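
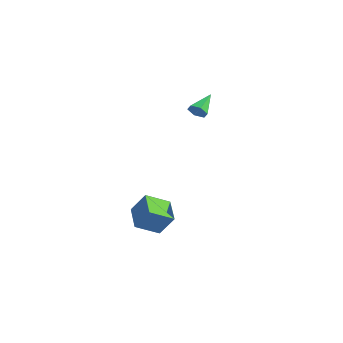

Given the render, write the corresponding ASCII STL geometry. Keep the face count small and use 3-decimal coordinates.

solid 
facet normal -0.418 -0.368 -0.831
outer loop
vertex -1.249 -2.162 -3.96
vertex -0.949 -0.739 -4.741
vertex 0.273 -2.758 -4.463
endloop
endfacet
facet normal -0.181 -0.862 0.473
outer loop
vertex 0.929 -2.181 -3.159
vertex -1.249 -2.162 -3.96
vertex 0.273 -2.758 -4.463
endloop
endfacet
facet normal -0.419 -0.368 -0.830
outer loop
vertex 0.273 -2.758 -4.463
vertex -0.949 -0.739 -4.741
vertex 0.572 -1.336 -5.244
endloop
endfacet
facet normal 0.890 -0.348 -0.294
outer loop
vertex 0.572 -1.336 -5.244
vertex 0.929 -2.181 -3.159
vertex 0.273 -2.758 -4.463
endloop
endfacet
facet normal -0.890 0.349 0.293
outer loop
vertex -1.249 -2.162 -3.96
vertex -0.293 -0.162 -3.437
vertex -0.949 -0.739 -4.741
endloop
endfacet
facet normal -0.182 -0.862 0.474
outer loop
vertex -0.592 -1.584 -2.656
vertex -1.249 -2.162 -3.96
vertex 0.929 -2.181 -3.159
endloop
endfacet
facet normal -0.890 0.349 0.294
outer loop
vertex -0.592 -1.584 -2.656
vertex -0.293 -0.162 -3.437
vertex -1.249 -2.162 -3.96
endloop
endfacet
facet normal 0.182 0.862 -0.473
outer loop
vertex -0.949 -0.739 -4.741
vertex -0.293 -0.162 -3.437
vertex 0.572 -1.336 -5.244
endloop
endfacet
facet normal 0.890 -0.349 -0.294
outer loop
vertex 1.229 -0.758 -3.94
vertex 0.929 -2.181 -3.159
vertex 0.572 -1.336 -5.244
endloop
endfacet
facet normal 0.181 0.862 -0.473
outer loop
vertex 0.572 -1.336 -5.244
vertex -0.293 -0.162 -3.437
vertex 1.229 -0.758 -3.94
endloop
endfacet
facet normal 0.419 0.367 0.830
outer loop
vertex 1.229 -0.758 -3.94
vertex -0.592 -1.584 -2.656
vertex 0.929 -2.181 -3.159
endloop
endfacet
facet normal 0.419 0.368 0.830
outer loop
vertex -0.293 -0.162 -3.437
vertex -0.592 -1.584 -2.656
vertex 1.229 -0.758 -3.94
endloop
endfacet
facet normal 0.416 -0.774 -0.477
outer loop
vertex 0.15 1.534 3.79
vertex -0.285 1.587 3.324
vertex 0.267 1.908 3.285
endloop
endfacet
facet normal 0.713 0.474 0.516
outer loop
vertex 0.15 1.534 3.79
vertex 0.267 1.908 3.285
vertex -0.975 2.873 4.116
endloop
endfacet
facet normal 0.416 -0.774 -0.477
outer loop
vertex 0.267 1.908 3.285
vertex -0.285 1.587 3.324
vertex -0.168 1.962 2.818
endloop
endfacet
facet normal 0.442 0.840 -0.315
outer loop
vertex 0.267 1.908 3.285
vertex -0.168 1.962 2.818
vertex -0.975 2.873 4.116
endloop
endfacet
facet normal 0.416 -0.774 -0.478
outer loop
vertex -0.168 1.962 2.818
vertex -0.285 1.587 3.324
vertex -0.72 1.641 2.858
endloop
endfacet
facet normal -0.405 0.611 -0.680
outer loop
vertex -0.168 1.962 2.818
vertex -0.72 1.641 2.858
vertex -0.975 2.873 4.116
endloop
endfacet
facet normal 0.416 -0.774 -0.478
outer loop
vertex -0.72 1.641 2.858
vertex -0.285 1.587 3.324
vertex -0.837 1.266 3.364
endloop
endfacet
facet normal -0.977 0.016 -0.214
outer loop
vertex -0.72 1.641 2.858
vertex -0.837 1.266 3.364
vertex -0.975 2.873 4.116
endloop
endfacet
facet normal 0.416 -0.775 -0.476
outer loop
vertex -0.837 1.266 3.364
vertex -0.285 1.587 3.324
vertex -0.402 1.213 3.83
endloop
endfacet
facet normal -0.704 -0.350 0.618
outer loop
vertex -0.837 1.266 3.364
vertex -0.402 1.213 3.83
vertex -0.975 2.873 4.116
endloop
endfacet
facet normal 0.416 -0.775 -0.476
outer loop
vertex -0.402 1.213 3.83
vertex -0.285 1.587 3.324
vertex 0.15 1.534 3.79
endloop
endfacet
facet normal 0.141 -0.121 0.983
outer loop
vertex -0.402 1.213 3.83
vertex 0.15 1.534 3.79
vertex -0.975 2.873 4.116
endloop
endfacet

endsolid


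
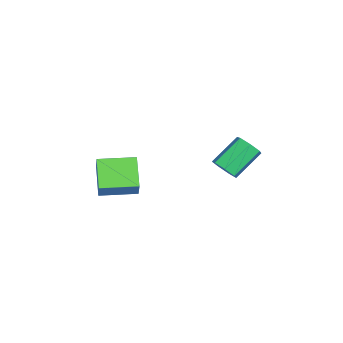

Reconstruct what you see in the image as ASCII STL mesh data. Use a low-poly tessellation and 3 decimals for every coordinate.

solid 
facet normal 0.550 -0.579 -0.603
outer loop
vertex -0.101 2.509 -0.028
vertex -0.699 1.919 -0.007
vertex -0.614 2.559 -0.544
endloop
endfacet
facet normal 0.450 0.813 -0.369
outer loop
vertex -0.101 2.509 -0.028
vertex -0.614 2.559 -0.544
vertex -1.244 3.711 1.226
endloop
endfacet
facet normal 0.451 0.813 -0.369
outer loop
vertex -1.244 3.711 1.226
vertex -0.614 2.559 -0.544
vertex -1.757 3.762 0.711
endloop
endfacet
facet normal -0.549 0.577 0.604
outer loop
vertex -1.244 3.711 1.226
vertex -1.757 3.762 0.711
vertex -1.841 3.121 1.247
endloop
endfacet
facet normal 0.550 -0.578 -0.602
outer loop
vertex -0.614 2.559 -0.544
vertex -0.699 1.919 -0.007
vertex -1.19 2.128 -0.656
endloop
endfacet
facet normal -0.268 0.562 -0.783
outer loop
vertex -0.614 2.559 -0.544
vertex -1.19 2.128 -0.656
vertex -1.757 3.762 0.711
endloop
endfacet
facet normal -0.269 0.561 -0.783
outer loop
vertex -1.757 3.762 0.711
vertex -1.19 2.128 -0.656
vertex -2.333 3.33 0.599
endloop
endfacet
facet normal -0.550 0.577 0.604
outer loop
vertex -1.757 3.762 0.711
vertex -2.333 3.33 0.599
vertex -1.841 3.121 1.247
endloop
endfacet
facet normal 0.550 -0.579 -0.602
outer loop
vertex -1.19 2.128 -0.656
vertex -0.699 1.919 -0.007
vertex -1.397 1.539 -0.279
endloop
endfacet
facet normal -0.786 -0.113 -0.608
outer loop
vertex -1.19 2.128 -0.656
vertex -1.397 1.539 -0.279
vertex -2.333 3.33 0.599
endloop
endfacet
facet normal -0.786 -0.113 -0.608
outer loop
vertex -2.333 3.33 0.599
vertex -1.397 1.539 -0.279
vertex -2.54 2.741 0.976
endloop
endfacet
facet normal -0.549 0.579 0.603
outer loop
vertex -2.333 3.33 0.599
vertex -2.54 2.741 0.976
vertex -1.841 3.121 1.247
endloop
endfacet
facet normal 0.550 -0.577 -0.604
outer loop
vertex -1.397 1.539 -0.279
vertex -0.699 1.919 -0.007
vertex -1.077 1.236 0.302
endloop
endfacet
facet normal -0.711 -0.703 0.025
outer loop
vertex -1.397 1.539 -0.279
vertex -1.077 1.236 0.302
vertex -2.54 2.741 0.976
endloop
endfacet
facet normal -0.711 -0.703 0.025
outer loop
vertex -2.54 2.741 0.976
vertex -1.077 1.236 0.302
vertex -2.22 2.438 1.557
endloop
endfacet
facet normal -0.549 0.578 0.604
outer loop
vertex -2.54 2.741 0.976
vertex -2.22 2.438 1.557
vertex -1.841 3.121 1.247
endloop
endfacet
facet normal 0.550 -0.577 -0.604
outer loop
vertex -1.077 1.236 0.302
vertex -0.699 1.919 -0.007
vertex -0.473 1.447 0.65
endloop
endfacet
facet normal -0.101 -0.763 0.638
outer loop
vertex -1.077 1.236 0.302
vertex -0.473 1.447 0.65
vertex -2.22 2.438 1.557
endloop
endfacet
facet normal -0.101 -0.762 0.639
outer loop
vertex -2.22 2.438 1.557
vertex -0.473 1.447 0.65
vertex -1.616 2.65 1.905
endloop
endfacet
facet normal -0.550 0.579 0.602
outer loop
vertex -2.22 2.438 1.557
vertex -1.616 2.65 1.905
vertex -1.841 3.121 1.247
endloop
endfacet
facet normal 0.549 -0.578 -0.604
outer loop
vertex -0.473 1.447 0.65
vertex -0.699 1.919 -0.007
vertex -0.038 2.014 0.503
endloop
endfacet
facet normal 0.585 -0.249 0.772
outer loop
vertex -0.473 1.447 0.65
vertex -0.038 2.014 0.503
vertex -1.616 2.65 1.905
endloop
endfacet
facet normal 0.585 -0.249 0.772
outer loop
vertex -1.616 2.65 1.905
vertex -0.038 2.014 0.503
vertex -1.181 3.216 1.758
endloop
endfacet
facet normal -0.550 0.579 0.602
outer loop
vertex -1.616 2.65 1.905
vertex -1.181 3.216 1.758
vertex -1.841 3.121 1.247
endloop
endfacet
facet normal 0.549 -0.578 -0.604
outer loop
vertex -0.038 2.014 0.503
vertex -0.699 1.919 -0.007
vertex -0.101 2.509 -0.028
endloop
endfacet
facet normal 0.831 0.453 0.323
outer loop
vertex -0.038 2.014 0.503
vertex -0.101 2.509 -0.028
vertex -1.181 3.216 1.758
endloop
endfacet
facet normal 0.831 0.453 0.323
outer loop
vertex -1.181 3.216 1.758
vertex -0.101 2.509 -0.028
vertex -1.244 3.711 1.226
endloop
endfacet
facet normal -0.550 0.578 0.603
outer loop
vertex -1.181 3.216 1.758
vertex -1.244 3.711 1.226
vertex -1.841 3.121 1.247
endloop
endfacet
facet normal -0.558 -0.120 -0.821
outer loop
vertex -1.873 -5.068 -1.21
vertex -2.333 -2.988 -1.201
vertex -0.262 -4.707 -2.357
endloop
endfacet
facet normal 0.216 -0.976 -0.004
outer loop
vertex 0.553 -4.532 -1.159
vertex -1.873 -5.068 -1.21
vertex -0.262 -4.707 -2.357
endloop
endfacet
facet normal -0.558 -0.121 -0.821
outer loop
vertex -0.262 -4.707 -2.357
vertex -2.333 -2.988 -1.201
vertex -0.723 -2.627 -2.349
endloop
endfacet
facet normal 0.801 0.180 -0.571
outer loop
vertex -0.723 -2.627 -2.349
vertex 0.553 -4.532 -1.159
vertex -0.262 -4.707 -2.357
endloop
endfacet
facet normal -0.801 -0.180 0.571
outer loop
vertex -1.873 -5.068 -1.21
vertex -1.518 -2.813 -0.003
vertex -2.333 -2.988 -1.201
endloop
endfacet
facet normal 0.216 -0.976 -0.004
outer loop
vertex -1.057 -4.893 -0.011
vertex -1.873 -5.068 -1.21
vertex 0.553 -4.532 -1.159
endloop
endfacet
facet normal -0.801 -0.180 0.571
outer loop
vertex -1.057 -4.893 -0.011
vertex -1.518 -2.813 -0.003
vertex -1.873 -5.068 -1.21
endloop
endfacet
facet normal -0.216 0.976 0.004
outer loop
vertex -2.333 -2.988 -1.201
vertex -1.518 -2.813 -0.003
vertex -0.723 -2.627 -2.349
endloop
endfacet
facet normal 0.801 0.180 -0.571
outer loop
vertex 0.093 -2.452 -1.15
vertex 0.553 -4.532 -1.159
vertex -0.723 -2.627 -2.349
endloop
endfacet
facet normal -0.216 0.976 0.004
outer loop
vertex -0.723 -2.627 -2.349
vertex -1.518 -2.813 -0.003
vertex 0.093 -2.452 -1.15
endloop
endfacet
facet normal 0.558 0.120 0.821
outer loop
vertex 0.093 -2.452 -1.15
vertex -1.057 -4.893 -0.011
vertex 0.553 -4.532 -1.159
endloop
endfacet
facet normal 0.558 0.120 0.821
outer loop
vertex -1.518 -2.813 -0.003
vertex -1.057 -4.893 -0.011
vertex 0.093 -2.452 -1.15
endloop
endfacet

endsolid


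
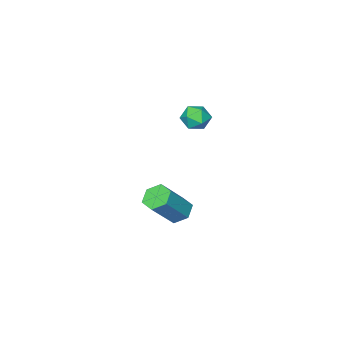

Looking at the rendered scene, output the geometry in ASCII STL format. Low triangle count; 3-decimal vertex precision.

solid 
facet normal -0.654 0.008 -0.756
outer loop
vertex -0.7 2.326 -3.534
vertex -1.273 2.009 -3.042
vertex -1.191 2.822 -3.104
endloop
endfacet
facet normal 0.462 0.796 -0.391
outer loop
vertex -0.7 2.326 -3.534
vertex -1.191 2.822 -3.104
vertex 0.687 2.309 -1.93
endloop
endfacet
facet normal 0.462 0.796 -0.390
outer loop
vertex 0.687 2.309 -1.93
vertex -1.191 2.822 -3.104
vertex 0.195 2.805 -1.5
endloop
endfacet
facet normal 0.653 -0.008 0.757
outer loop
vertex 0.687 2.309 -1.93
vertex 0.195 2.805 -1.5
vertex 0.113 1.991 -1.438
endloop
endfacet
facet normal -0.653 0.008 -0.757
outer loop
vertex -1.191 2.822 -3.104
vertex -1.273 2.009 -3.042
vertex -1.765 2.504 -2.612
endloop
endfacet
facet normal -0.289 0.922 0.259
outer loop
vertex -1.191 2.822 -3.104
vertex -1.765 2.504 -2.612
vertex 0.195 2.805 -1.5
endloop
endfacet
facet normal -0.289 0.922 0.259
outer loop
vertex 0.195 2.805 -1.5
vertex -1.765 2.504 -2.612
vertex -0.378 2.487 -1.008
endloop
endfacet
facet normal 0.654 -0.008 0.756
outer loop
vertex 0.195 2.805 -1.5
vertex -0.378 2.487 -1.008
vertex 0.113 1.991 -1.438
endloop
endfacet
facet normal -0.653 0.008 -0.757
outer loop
vertex -1.765 2.504 -2.612
vertex -1.273 2.009 -3.042
vertex -1.847 1.691 -2.55
endloop
endfacet
facet normal -0.750 0.125 0.650
outer loop
vertex -1.765 2.504 -2.612
vertex -1.847 1.691 -2.55
vertex -0.378 2.487 -1.008
endloop
endfacet
facet normal -0.750 0.125 0.650
outer loop
vertex -0.378 2.487 -1.008
vertex -1.847 1.691 -2.55
vertex -0.46 1.674 -0.946
endloop
endfacet
facet normal 0.654 -0.008 0.756
outer loop
vertex -0.378 2.487 -1.008
vertex -0.46 1.674 -0.946
vertex 0.113 1.991 -1.438
endloop
endfacet
facet normal -0.653 0.008 -0.757
outer loop
vertex -1.847 1.691 -2.55
vertex -1.273 2.009 -3.042
vertex -1.355 1.195 -2.98
endloop
endfacet
facet normal -0.462 -0.796 0.391
outer loop
vertex -1.847 1.691 -2.55
vertex -1.355 1.195 -2.98
vertex -0.46 1.674 -0.946
endloop
endfacet
facet normal -0.462 -0.796 0.391
outer loop
vertex -0.46 1.674 -0.946
vertex -1.355 1.195 -2.98
vertex 0.031 1.178 -1.376
endloop
endfacet
facet normal 0.654 -0.008 0.756
outer loop
vertex -0.46 1.674 -0.946
vertex 0.031 1.178 -1.376
vertex 0.113 1.991 -1.438
endloop
endfacet
facet normal -0.654 0.008 -0.756
outer loop
vertex -1.355 1.195 -2.98
vertex -1.273 2.009 -3.042
vertex -0.782 1.513 -3.472
endloop
endfacet
facet normal 0.289 -0.922 -0.259
outer loop
vertex -1.355 1.195 -2.98
vertex -0.782 1.513 -3.472
vertex 0.031 1.178 -1.376
endloop
endfacet
facet normal 0.288 -0.922 -0.259
outer loop
vertex 0.031 1.178 -1.376
vertex -0.782 1.513 -3.472
vertex 0.605 1.496 -1.868
endloop
endfacet
facet normal 0.653 -0.008 0.757
outer loop
vertex 0.031 1.178 -1.376
vertex 0.605 1.496 -1.868
vertex 0.113 1.991 -1.438
endloop
endfacet
facet normal -0.654 0.008 -0.756
outer loop
vertex -0.782 1.513 -3.472
vertex -1.273 2.009 -3.042
vertex -0.7 2.326 -3.534
endloop
endfacet
facet normal 0.750 -0.125 -0.650
outer loop
vertex -0.782 1.513 -3.472
vertex -0.7 2.326 -3.534
vertex 0.605 1.496 -1.868
endloop
endfacet
facet normal 0.750 -0.125 -0.650
outer loop
vertex 0.605 1.496 -1.868
vertex -0.7 2.326 -3.534
vertex 0.687 2.309 -1.93
endloop
endfacet
facet normal 0.653 -0.008 0.757
outer loop
vertex 0.605 1.496 -1.868
vertex 0.687 2.309 -1.93
vertex 0.113 1.991 -1.438
endloop
endfacet
facet normal -0.644 0.407 0.648
outer loop
vertex -2.191 3.364 3.839
vertex -2.271 2.648 4.209
vertex -1.699 3.167 4.451
endloop
endfacet
facet normal -0.169 0.890 0.423
outer loop
vertex -2.191 3.364 3.839
vertex -1.699 3.167 4.451
vertex -1.401 3.535 3.795
endloop
endfacet
facet normal -0.218 0.932 -0.290
outer loop
vertex -2.191 3.364 3.839
vertex -1.401 3.535 3.795
vertex -1.789 3.243 3.147
endloop
endfacet
facet normal -0.722 0.475 -0.503
outer loop
vertex -2.191 3.364 3.839
vertex -1.789 3.243 3.147
vertex -2.327 2.696 3.403
endloop
endfacet
facet normal -0.986 0.150 0.077
outer loop
vertex -2.191 3.364 3.839
vertex -2.327 2.696 3.403
vertex -2.271 2.648 4.209
endloop
endfacet
facet normal 0.484 0.651 0.585
outer loop
vertex -1.401 3.535 3.795
vertex -1.699 3.167 4.451
vertex -0.993 2.924 4.137
endloop
endfacet
facet normal -0.284 -0.130 0.950
outer loop
vertex -1.699 3.167 4.451
vertex -2.271 2.648 4.209
vertex -1.531 2.377 4.393
endloop
endfacet
facet normal -0.838 -0.545 0.026
outer loop
vertex -2.271 2.648 4.209
vertex -2.327 2.696 3.403
vertex -1.919 2.085 3.745
endloop
endfacet
facet normal -0.412 -0.021 -0.911
outer loop
vertex -2.327 2.696 3.403
vertex -1.789 3.243 3.147
vertex -1.621 2.453 3.089
endloop
endfacet
facet normal 0.404 0.719 -0.566
outer loop
vertex -1.789 3.243 3.147
vertex -1.401 3.535 3.795
vertex -1.049 2.972 3.331
endloop
endfacet
facet normal 0.722 -0.475 0.503
outer loop
vertex -1.129 2.256 3.701
vertex -0.993 2.924 4.137
vertex -1.531 2.377 4.393
endloop
endfacet
facet normal 0.218 -0.932 0.290
outer loop
vertex -1.129 2.256 3.701
vertex -1.531 2.377 4.393
vertex -1.919 2.085 3.745
endloop
endfacet
facet normal 0.169 -0.890 -0.423
outer loop
vertex -1.129 2.256 3.701
vertex -1.919 2.085 3.745
vertex -1.621 2.453 3.089
endloop
endfacet
facet normal 0.644 -0.407 -0.648
outer loop
vertex -1.129 2.256 3.701
vertex -1.621 2.453 3.089
vertex -1.049 2.972 3.331
endloop
endfacet
facet normal 0.986 -0.150 -0.077
outer loop
vertex -1.129 2.256 3.701
vertex -1.049 2.972 3.331
vertex -0.993 2.924 4.137
endloop
endfacet
facet normal 0.412 0.021 0.911
outer loop
vertex -1.531 2.377 4.393
vertex -0.993 2.924 4.137
vertex -1.699 3.167 4.451
endloop
endfacet
facet normal -0.404 -0.719 0.566
outer loop
vertex -1.919 2.085 3.745
vertex -1.531 2.377 4.393
vertex -2.271 2.648 4.209
endloop
endfacet
facet normal -0.484 -0.651 -0.585
outer loop
vertex -1.621 2.453 3.089
vertex -1.919 2.085 3.745
vertex -2.327 2.696 3.403
endloop
endfacet
facet normal 0.284 0.130 -0.950
outer loop
vertex -1.049 2.972 3.331
vertex -1.621 2.453 3.089
vertex -1.789 3.243 3.147
endloop
endfacet
facet normal 0.838 0.545 -0.026
outer loop
vertex -0.993 2.924 4.137
vertex -1.049 2.972 3.331
vertex -1.401 3.535 3.795
endloop
endfacet

endsolid


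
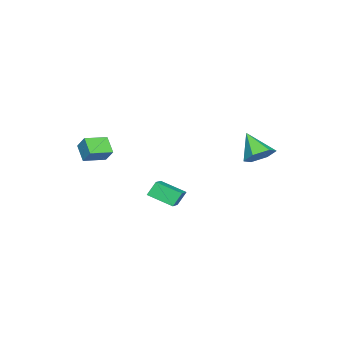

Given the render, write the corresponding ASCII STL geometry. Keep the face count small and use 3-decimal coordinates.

solid 
facet normal -0.880 -0.322 -0.349
outer loop
vertex -0.008 0.167 -0.177
vertex -0.257 1.528 -0.806
vertex 0.42 -0.128 -0.984
endloop
endfacet
facet normal 0.164 -0.895 0.414
outer loop
vertex 2.057 0.472 -0.334
vertex -0.008 0.167 -0.177
vertex 0.42 -0.128 -0.984
endloop
endfacet
facet normal -0.880 -0.322 -0.350
outer loop
vertex 0.42 -0.128 -0.984
vertex -0.257 1.528 -0.806
vertex 0.172 1.233 -1.613
endloop
endfacet
facet normal 0.446 -0.307 -0.841
outer loop
vertex 0.172 1.233 -1.613
vertex 2.057 0.472 -0.334
vertex 0.42 -0.128 -0.984
endloop
endfacet
facet normal -0.446 0.307 0.841
outer loop
vertex -0.008 0.167 -0.177
vertex 1.38 2.128 -0.156
vertex -0.257 1.528 -0.806
endloop
endfacet
facet normal 0.164 -0.895 0.414
outer loop
vertex 1.628 0.767 0.473
vertex -0.008 0.167 -0.177
vertex 2.057 0.472 -0.334
endloop
endfacet
facet normal -0.447 0.307 0.840
outer loop
vertex 1.628 0.767 0.473
vertex 1.38 2.128 -0.156
vertex -0.008 0.167 -0.177
endloop
endfacet
facet normal -0.164 0.895 -0.414
outer loop
vertex -0.257 1.528 -0.806
vertex 1.38 2.128 -0.156
vertex 0.172 1.233 -1.613
endloop
endfacet
facet normal 0.446 -0.307 -0.841
outer loop
vertex 1.808 1.833 -0.963
vertex 2.057 0.472 -0.334
vertex 0.172 1.233 -1.613
endloop
endfacet
facet normal -0.164 0.895 -0.414
outer loop
vertex 0.172 1.233 -1.613
vertex 1.38 2.128 -0.156
vertex 1.808 1.833 -0.963
endloop
endfacet
facet normal 0.880 0.323 0.350
outer loop
vertex 1.808 1.833 -0.963
vertex 1.628 0.767 0.473
vertex 2.057 0.472 -0.334
endloop
endfacet
facet normal 0.880 0.322 0.349
outer loop
vertex 1.38 2.128 -0.156
vertex 1.628 0.767 0.473
vertex 1.808 1.833 -0.963
endloop
endfacet
facet normal 0.316 0.611 -0.726
outer loop
vertex -2.324 4.306 1.642
vertex -3.191 4.321 1.278
vertex -2.941 4.958 1.922
endloop
endfacet
facet normal 0.491 0.092 0.867
outer loop
vertex -2.324 4.306 1.642
vertex -2.941 4.958 1.922
vertex -3.749 3.239 2.562
endloop
endfacet
facet normal 0.315 0.611 -0.726
outer loop
vertex -2.941 4.958 1.922
vertex -3.191 4.321 1.278
vertex -3.807 4.972 1.558
endloop
endfacet
facet normal -0.337 0.464 0.820
outer loop
vertex -2.941 4.958 1.922
vertex -3.807 4.972 1.558
vertex -3.749 3.239 2.562
endloop
endfacet
facet normal 0.316 0.611 -0.726
outer loop
vertex -3.807 4.972 1.558
vertex -3.191 4.321 1.278
vertex -4.057 4.335 0.913
endloop
endfacet
facet normal -0.959 0.117 0.257
outer loop
vertex -3.807 4.972 1.558
vertex -4.057 4.335 0.913
vertex -3.749 3.239 2.562
endloop
endfacet
facet normal 0.316 0.611 -0.726
outer loop
vertex -4.057 4.335 0.913
vertex -3.191 4.321 1.278
vertex -3.44 3.684 0.633
endloop
endfacet
facet normal -0.754 -0.603 -0.260
outer loop
vertex -4.057 4.335 0.913
vertex -3.44 3.684 0.633
vertex -3.749 3.239 2.562
endloop
endfacet
facet normal 0.316 0.611 -0.726
outer loop
vertex -3.44 3.684 0.633
vertex -3.191 4.321 1.278
vertex -2.574 3.669 0.997
endloop
endfacet
facet normal 0.073 -0.974 -0.213
outer loop
vertex -3.44 3.684 0.633
vertex -2.574 3.669 0.997
vertex -3.749 3.239 2.562
endloop
endfacet
facet normal 0.315 0.611 -0.726
outer loop
vertex -2.574 3.669 0.997
vertex -3.191 4.321 1.278
vertex -2.324 4.306 1.642
endloop
endfacet
facet normal 0.696 -0.627 0.350
outer loop
vertex -2.574 3.669 0.997
vertex -2.324 4.306 1.642
vertex -3.749 3.239 2.562
endloop
endfacet
facet normal -0.823 0.555 -0.119
outer loop
vertex 2.951 -1.288 3.71
vertex 3.491 -0.645 2.969
vertex 2.655 -1.884 2.978
endloop
endfacet
facet normal -0.483 -0.573 0.662
outer loop
vertex 3.709 -2.595 3.131
vertex 2.951 -1.288 3.71
vertex 2.655 -1.884 2.978
endloop
endfacet
facet normal -0.823 0.555 -0.120
outer loop
vertex 2.655 -1.884 2.978
vertex 3.491 -0.645 2.969
vertex 3.196 -1.242 2.236
endloop
endfacet
facet normal -0.299 -0.603 -0.740
outer loop
vertex 3.196 -1.242 2.236
vertex 3.709 -2.595 3.131
vertex 2.655 -1.884 2.978
endloop
endfacet
facet normal 0.299 0.602 0.740
outer loop
vertex 2.951 -1.288 3.71
vertex 4.545 -1.356 3.122
vertex 3.491 -0.645 2.969
endloop
endfacet
facet normal -0.483 -0.573 0.662
outer loop
vertex 4.004 -1.998 3.864
vertex 2.951 -1.288 3.71
vertex 3.709 -2.595 3.131
endloop
endfacet
facet normal 0.299 0.603 0.740
outer loop
vertex 4.004 -1.998 3.864
vertex 4.545 -1.356 3.122
vertex 2.951 -1.288 3.71
endloop
endfacet
facet normal 0.483 0.574 -0.662
outer loop
vertex 3.491 -0.645 2.969
vertex 4.545 -1.356 3.122
vertex 3.196 -1.242 2.236
endloop
endfacet
facet normal -0.298 -0.603 -0.740
outer loop
vertex 4.249 -1.952 2.39
vertex 3.709 -2.595 3.131
vertex 3.196 -1.242 2.236
endloop
endfacet
facet normal 0.483 0.573 -0.662
outer loop
vertex 3.196 -1.242 2.236
vertex 4.545 -1.356 3.122
vertex 4.249 -1.952 2.39
endloop
endfacet
facet normal 0.824 -0.554 0.120
outer loop
vertex 4.249 -1.952 2.39
vertex 4.004 -1.998 3.864
vertex 3.709 -2.595 3.131
endloop
endfacet
facet normal 0.823 -0.555 0.119
outer loop
vertex 4.545 -1.356 3.122
vertex 4.004 -1.998 3.864
vertex 4.249 -1.952 2.39
endloop
endfacet

endsolid


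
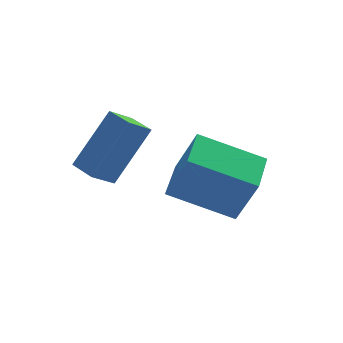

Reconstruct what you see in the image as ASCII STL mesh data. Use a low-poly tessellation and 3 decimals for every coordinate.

solid 
facet normal -0.605 -0.111 -0.788
outer loop
vertex -2.93 -1.618 0.011
vertex -3.069 -0.709 -0.01
vertex -2.203 -1.52 -0.561
endloop
endfacet
facet normal 0.151 -0.988 0.023
outer loop
vertex -0.951 -1.291 1.07
vertex -2.93 -1.618 0.011
vertex -2.203 -1.52 -0.561
endloop
endfacet
facet normal -0.606 -0.111 -0.788
outer loop
vertex -2.203 -1.52 -0.561
vertex -3.069 -0.709 -0.01
vertex -2.343 -0.611 -0.582
endloop
endfacet
facet normal 0.782 0.106 -0.615
outer loop
vertex -2.343 -0.611 -0.582
vertex -0.951 -1.291 1.07
vertex -2.203 -1.52 -0.561
endloop
endfacet
facet normal -0.782 -0.105 0.615
outer loop
vertex -2.93 -1.618 0.011
vertex -1.817 -0.48 1.621
vertex -3.069 -0.709 -0.01
endloop
endfacet
facet normal 0.151 -0.988 0.023
outer loop
vertex -1.677 -1.389 1.642
vertex -2.93 -1.618 0.011
vertex -0.951 -1.291 1.07
endloop
endfacet
facet normal -0.781 -0.106 0.615
outer loop
vertex -1.677 -1.389 1.642
vertex -1.817 -0.48 1.621
vertex -2.93 -1.618 0.011
endloop
endfacet
facet normal -0.151 0.988 -0.023
outer loop
vertex -3.069 -0.709 -0.01
vertex -1.817 -0.48 1.621
vertex -2.343 -0.611 -0.582
endloop
endfacet
facet normal 0.781 0.105 -0.615
outer loop
vertex -1.09 -0.382 1.049
vertex -0.951 -1.291 1.07
vertex -2.343 -0.611 -0.582
endloop
endfacet
facet normal -0.151 0.988 -0.023
outer loop
vertex -2.343 -0.611 -0.582
vertex -1.817 -0.48 1.621
vertex -1.09 -0.382 1.049
endloop
endfacet
facet normal 0.606 0.111 0.788
outer loop
vertex -1.09 -0.382 1.049
vertex -1.677 -1.389 1.642
vertex -0.951 -1.291 1.07
endloop
endfacet
facet normal 0.605 0.111 0.788
outer loop
vertex -1.817 -0.48 1.621
vertex -1.677 -1.389 1.642
vertex -1.09 -0.382 1.049
endloop
endfacet
facet normal -0.734 0.561 0.382
outer loop
vertex -0.982 -3.393 1.112
vertex -0.082 -2.287 1.218
vertex -1.391 -2.918 -0.371
endloop
endfacet
facet normal -0.629 -0.774 -0.074
outer loop
vertex 0.122 -4.073 -1.158
vertex -0.982 -3.393 1.112
vertex -1.391 -2.918 -0.371
endloop
endfacet
facet normal -0.734 0.561 0.382
outer loop
vertex -1.391 -2.918 -0.371
vertex -0.082 -2.287 1.218
vertex -0.491 -1.812 -0.265
endloop
endfacet
facet normal -0.254 0.295 -0.921
outer loop
vertex -0.491 -1.812 -0.265
vertex 0.122 -4.073 -1.158
vertex -1.391 -2.918 -0.371
endloop
endfacet
facet normal 0.254 -0.295 0.921
outer loop
vertex -0.982 -3.393 1.112
vertex 1.431 -3.442 0.431
vertex -0.082 -2.287 1.218
endloop
endfacet
facet normal -0.629 -0.774 -0.074
outer loop
vertex 0.531 -4.548 0.325
vertex -0.982 -3.393 1.112
vertex 0.122 -4.073 -1.158
endloop
endfacet
facet normal 0.254 -0.295 0.921
outer loop
vertex 0.531 -4.548 0.325
vertex 1.431 -3.442 0.431
vertex -0.982 -3.393 1.112
endloop
endfacet
facet normal 0.629 0.774 0.074
outer loop
vertex -0.082 -2.287 1.218
vertex 1.431 -3.442 0.431
vertex -0.491 -1.812 -0.265
endloop
endfacet
facet normal -0.254 0.295 -0.921
outer loop
vertex 1.022 -2.967 -1.052
vertex 0.122 -4.073 -1.158
vertex -0.491 -1.812 -0.265
endloop
endfacet
facet normal 0.629 0.774 0.074
outer loop
vertex -0.491 -1.812 -0.265
vertex 1.431 -3.442 0.431
vertex 1.022 -2.967 -1.052
endloop
endfacet
facet normal 0.734 -0.561 -0.382
outer loop
vertex 1.022 -2.967 -1.052
vertex 0.531 -4.548 0.325
vertex 0.122 -4.073 -1.158
endloop
endfacet
facet normal 0.734 -0.561 -0.382
outer loop
vertex 1.431 -3.442 0.431
vertex 0.531 -4.548 0.325
vertex 1.022 -2.967 -1.052
endloop
endfacet

endsolid


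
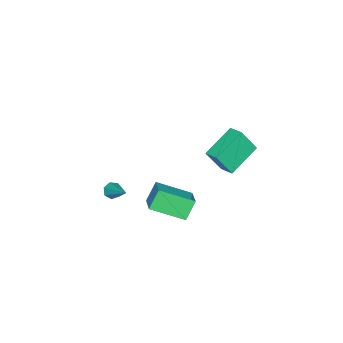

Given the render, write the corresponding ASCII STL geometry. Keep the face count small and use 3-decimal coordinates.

solid 
facet normal -0.430 -0.694 -0.577
outer loop
vertex 3.371 -3.209 -1.004
vertex 3.046 -3.321 -0.627
vertex 2.993 -2.978 -1.0
endloop
endfacet
facet normal 0.393 0.654 -0.647
outer loop
vertex 3.371 -3.209 -1.004
vertex 2.993 -2.978 -1.0
vertex 3.814 -2.079 0.407
endloop
endfacet
facet normal -0.428 -0.695 -0.578
outer loop
vertex 2.993 -2.978 -1.0
vertex 3.046 -3.321 -0.627
vertex 2.655 -3.006 -0.716
endloop
endfacet
facet normal -0.361 0.867 -0.344
outer loop
vertex 2.993 -2.978 -1.0
vertex 2.655 -3.006 -0.716
vertex 3.814 -2.079 0.407
endloop
endfacet
facet normal -0.429 -0.695 -0.577
outer loop
vertex 2.655 -3.006 -0.716
vertex 3.046 -3.321 -0.627
vertex 2.611 -3.271 -0.364
endloop
endfacet
facet normal -0.763 0.559 0.326
outer loop
vertex 2.655 -3.006 -0.716
vertex 2.611 -3.271 -0.364
vertex 3.814 -2.079 0.407
endloop
endfacet
facet normal -0.429 -0.694 -0.578
outer loop
vertex 2.611 -3.271 -0.364
vertex 3.046 -3.321 -0.627
vertex 2.895 -3.574 -0.211
endloop
endfacet
facet normal -0.509 -0.043 0.860
outer loop
vertex 2.611 -3.271 -0.364
vertex 2.895 -3.574 -0.211
vertex 3.814 -2.079 0.407
endloop
endfacet
facet normal -0.429 -0.694 -0.578
outer loop
vertex 2.895 -3.574 -0.211
vertex 3.046 -3.321 -0.627
vertex 3.292 -3.687 -0.37
endloop
endfacet
facet normal 0.205 -0.479 0.853
outer loop
vertex 2.895 -3.574 -0.211
vertex 3.292 -3.687 -0.37
vertex 3.814 -2.079 0.407
endloop
endfacet
facet normal -0.430 -0.694 -0.577
outer loop
vertex 3.292 -3.687 -0.37
vertex 3.046 -3.321 -0.627
vertex 3.504 -3.525 -0.723
endloop
endfacet
facet normal 0.848 -0.427 0.314
outer loop
vertex 3.292 -3.687 -0.37
vertex 3.504 -3.525 -0.723
vertex 3.814 -2.079 0.407
endloop
endfacet
facet normal -0.430 -0.694 -0.577
outer loop
vertex 3.504 -3.525 -0.723
vertex 3.046 -3.321 -0.627
vertex 3.371 -3.209 -1.004
endloop
endfacet
facet normal 0.932 0.077 -0.354
outer loop
vertex 3.504 -3.525 -0.723
vertex 3.371 -3.209 -1.004
vertex 3.814 -2.079 0.407
endloop
endfacet
facet normal -0.539 0.145 0.830
outer loop
vertex 4.155 -0.034 1.857
vertex 3.385 1.578 1.076
vertex 3.157 -0.762 1.336
endloop
endfacet
facet normal 0.394 -0.827 0.400
outer loop
vertex 3.815 -0.938 0.324
vertex 4.155 -0.034 1.857
vertex 3.157 -0.762 1.336
endloop
endfacet
facet normal -0.538 0.145 0.830
outer loop
vertex 3.157 -0.762 1.336
vertex 3.385 1.578 1.076
vertex 2.388 0.851 0.556
endloop
endfacet
facet normal -0.744 -0.543 -0.389
outer loop
vertex 2.388 0.851 0.556
vertex 3.815 -0.938 0.324
vertex 3.157 -0.762 1.336
endloop
endfacet
facet normal 0.744 0.544 0.389
outer loop
vertex 4.155 -0.034 1.857
vertex 4.043 1.402 0.064
vertex 3.385 1.578 1.076
endloop
endfacet
facet normal 0.394 -0.827 0.400
outer loop
vertex 4.812 -0.211 0.844
vertex 4.155 -0.034 1.857
vertex 3.815 -0.938 0.324
endloop
endfacet
facet normal 0.745 0.543 0.388
outer loop
vertex 4.812 -0.211 0.844
vertex 4.043 1.402 0.064
vertex 4.155 -0.034 1.857
endloop
endfacet
facet normal -0.394 0.827 -0.400
outer loop
vertex 3.385 1.578 1.076
vertex 4.043 1.402 0.064
vertex 2.388 0.851 0.556
endloop
endfacet
facet normal -0.744 -0.544 -0.388
outer loop
vertex 3.045 0.674 -0.457
vertex 3.815 -0.938 0.324
vertex 2.388 0.851 0.556
endloop
endfacet
facet normal -0.394 0.827 -0.400
outer loop
vertex 2.388 0.851 0.556
vertex 4.043 1.402 0.064
vertex 3.045 0.674 -0.457
endloop
endfacet
facet normal 0.539 -0.145 -0.830
outer loop
vertex 3.045 0.674 -0.457
vertex 4.812 -0.211 0.844
vertex 3.815 -0.938 0.324
endloop
endfacet
facet normal 0.539 -0.145 -0.830
outer loop
vertex 4.043 1.402 0.064
vertex 4.812 -0.211 0.844
vertex 3.045 0.674 -0.457
endloop
endfacet
facet normal -0.308 0.409 -0.859
outer loop
vertex -3.631 0.737 -0.35
vertex -3.292 1.541 -0.089
vertex -1.826 0.261 -1.223
endloop
endfacet
facet normal -0.372 -0.883 -0.287
outer loop
vertex -1.328 -0.401 0.169
vertex -3.631 0.737 -0.35
vertex -1.826 0.261 -1.223
endloop
endfacet
facet normal -0.308 0.408 -0.859
outer loop
vertex -1.826 0.261 -1.223
vertex -3.292 1.541 -0.089
vertex -1.488 1.065 -0.962
endloop
endfacet
facet normal 0.876 -0.231 -0.423
outer loop
vertex -1.488 1.065 -0.962
vertex -1.328 -0.401 0.169
vertex -1.826 0.261 -1.223
endloop
endfacet
facet normal -0.876 0.232 0.424
outer loop
vertex -3.631 0.737 -0.35
vertex -2.794 0.879 1.303
vertex -3.292 1.541 -0.089
endloop
endfacet
facet normal -0.372 -0.883 -0.287
outer loop
vertex -3.132 0.075 1.042
vertex -3.631 0.737 -0.35
vertex -1.328 -0.401 0.169
endloop
endfacet
facet normal -0.876 0.231 0.424
outer loop
vertex -3.132 0.075 1.042
vertex -2.794 0.879 1.303
vertex -3.631 0.737 -0.35
endloop
endfacet
facet normal 0.372 0.883 0.287
outer loop
vertex -3.292 1.541 -0.089
vertex -2.794 0.879 1.303
vertex -1.488 1.065 -0.962
endloop
endfacet
facet normal 0.876 -0.232 -0.424
outer loop
vertex -0.989 0.403 0.43
vertex -1.328 -0.401 0.169
vertex -1.488 1.065 -0.962
endloop
endfacet
facet normal 0.372 0.883 0.287
outer loop
vertex -1.488 1.065 -0.962
vertex -2.794 0.879 1.303
vertex -0.989 0.403 0.43
endloop
endfacet
facet normal 0.308 -0.409 0.859
outer loop
vertex -0.989 0.403 0.43
vertex -3.132 0.075 1.042
vertex -1.328 -0.401 0.169
endloop
endfacet
facet normal 0.308 -0.408 0.859
outer loop
vertex -2.794 0.879 1.303
vertex -3.132 0.075 1.042
vertex -0.989 0.403 0.43
endloop
endfacet

endsolid


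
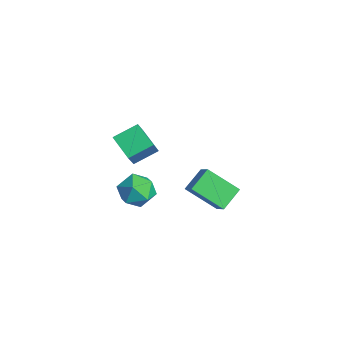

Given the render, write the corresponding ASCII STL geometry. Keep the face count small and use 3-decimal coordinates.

solid 
facet normal -0.490 0.356 -0.796
outer loop
vertex -0.054 -1.504 2.408
vertex 1.297 -1.154 1.733
vertex -0.018 -2.837 1.79
endloop
endfacet
facet normal -0.871 -0.226 0.436
outer loop
vertex 0.683 -3.346 2.927
vertex -0.054 -1.504 2.408
vertex -0.018 -2.837 1.79
endloop
endfacet
facet normal -0.490 0.356 -0.795
outer loop
vertex -0.018 -2.837 1.79
vertex 1.297 -1.154 1.733
vertex 1.333 -2.487 1.114
endloop
endfacet
facet normal 0.024 -0.907 -0.421
outer loop
vertex 1.333 -2.487 1.114
vertex 0.683 -3.346 2.927
vertex -0.018 -2.837 1.79
endloop
endfacet
facet normal -0.025 0.907 0.421
outer loop
vertex -0.054 -1.504 2.408
vertex 1.998 -1.663 2.87
vertex 1.297 -1.154 1.733
endloop
endfacet
facet normal -0.871 -0.226 0.436
outer loop
vertex 0.647 -2.013 3.546
vertex -0.054 -1.504 2.408
vertex 0.683 -3.346 2.927
endloop
endfacet
facet normal -0.024 0.907 0.421
outer loop
vertex 0.647 -2.013 3.546
vertex 1.998 -1.663 2.87
vertex -0.054 -1.504 2.408
endloop
endfacet
facet normal 0.871 0.226 -0.436
outer loop
vertex 1.297 -1.154 1.733
vertex 1.998 -1.663 2.87
vertex 1.333 -2.487 1.114
endloop
endfacet
facet normal 0.025 -0.907 -0.421
outer loop
vertex 2.034 -2.996 2.252
vertex 0.683 -3.346 2.927
vertex 1.333 -2.487 1.114
endloop
endfacet
facet normal 0.871 0.226 -0.436
outer loop
vertex 1.333 -2.487 1.114
vertex 1.998 -1.663 2.87
vertex 2.034 -2.996 2.252
endloop
endfacet
facet normal 0.490 -0.356 0.796
outer loop
vertex 2.034 -2.996 2.252
vertex 0.647 -2.013 3.546
vertex 0.683 -3.346 2.927
endloop
endfacet
facet normal 0.490 -0.356 0.796
outer loop
vertex 1.998 -1.663 2.87
vertex 0.647 -2.013 3.546
vertex 2.034 -2.996 2.252
endloop
endfacet
facet normal -0.864 0.209 0.458
outer loop
vertex -1.234 -2.085 -2.369
vertex -0.668 -1.891 -1.391
vertex -0.851 -1.032 -2.127
endloop
endfacet
facet normal -0.896 0.379 -0.233
outer loop
vertex -1.234 -2.085 -2.369
vertex -0.851 -1.032 -2.127
vertex -0.751 -1.448 -3.19
endloop
endfacet
facet normal -0.762 -0.211 -0.612
outer loop
vertex -1.234 -2.085 -2.369
vertex -0.751 -1.448 -3.19
vertex -0.505 -2.565 -3.111
endloop
endfacet
facet normal -0.648 -0.746 -0.154
outer loop
vertex -1.234 -2.085 -2.369
vertex -0.505 -2.565 -3.111
vertex -0.454 -2.839 -2.0
endloop
endfacet
facet normal -0.711 -0.487 0.508
outer loop
vertex -1.234 -2.085 -2.369
vertex -0.454 -2.839 -2.0
vertex -0.668 -1.891 -1.391
endloop
endfacet
facet normal -0.377 0.850 -0.368
outer loop
vertex -0.751 -1.448 -3.19
vertex -0.851 -1.032 -2.127
vertex 0.114 -0.861 -2.72
endloop
endfacet
facet normal -0.325 0.575 0.751
outer loop
vertex -0.851 -1.032 -2.127
vertex -0.668 -1.891 -1.391
vertex 0.165 -1.135 -1.609
endloop
endfacet
facet normal -0.077 -0.551 0.831
outer loop
vertex -0.668 -1.891 -1.391
vertex -0.454 -2.839 -2.0
vertex 0.411 -2.252 -1.53
endloop
endfacet
facet normal 0.024 -0.970 -0.240
outer loop
vertex -0.454 -2.839 -2.0
vertex -0.505 -2.565 -3.111
vertex 0.511 -2.668 -2.593
endloop
endfacet
facet normal -0.162 -0.105 -0.981
outer loop
vertex -0.505 -2.565 -3.111
vertex -0.751 -1.448 -3.19
vertex 0.328 -1.809 -3.329
endloop
endfacet
facet normal 0.648 0.746 0.154
outer loop
vertex 0.894 -1.615 -2.351
vertex 0.114 -0.861 -2.72
vertex 0.165 -1.135 -1.609
endloop
endfacet
facet normal 0.762 0.211 0.612
outer loop
vertex 0.894 -1.615 -2.351
vertex 0.165 -1.135 -1.609
vertex 0.411 -2.252 -1.53
endloop
endfacet
facet normal 0.896 -0.379 0.233
outer loop
vertex 0.894 -1.615 -2.351
vertex 0.411 -2.252 -1.53
vertex 0.511 -2.668 -2.593
endloop
endfacet
facet normal 0.864 -0.209 -0.458
outer loop
vertex 0.894 -1.615 -2.351
vertex 0.511 -2.668 -2.593
vertex 0.328 -1.809 -3.329
endloop
endfacet
facet normal 0.711 0.487 -0.508
outer loop
vertex 0.894 -1.615 -2.351
vertex 0.328 -1.809 -3.329
vertex 0.114 -0.861 -2.72
endloop
endfacet
facet normal -0.024 0.970 0.240
outer loop
vertex 0.165 -1.135 -1.609
vertex 0.114 -0.861 -2.72
vertex -0.851 -1.032 -2.127
endloop
endfacet
facet normal 0.162 0.105 0.981
outer loop
vertex 0.411 -2.252 -1.53
vertex 0.165 -1.135 -1.609
vertex -0.668 -1.891 -1.391
endloop
endfacet
facet normal 0.377 -0.850 0.368
outer loop
vertex 0.511 -2.668 -2.593
vertex 0.411 -2.252 -1.53
vertex -0.454 -2.839 -2.0
endloop
endfacet
facet normal 0.325 -0.575 -0.751
outer loop
vertex 0.328 -1.809 -3.329
vertex 0.511 -2.668 -2.593
vertex -0.505 -2.565 -3.111
endloop
endfacet
facet normal 0.077 0.551 -0.831
outer loop
vertex 0.114 -0.861 -2.72
vertex 0.328 -1.809 -3.329
vertex -0.751 -1.448 -3.19
endloop
endfacet
facet normal -0.456 -0.663 0.595
outer loop
vertex -0.658 2.24 -2.22
vertex -1.608 2.221 -2.969
vertex -0.021 1.102 -3.0
endloop
endfacet
facet normal 0.785 0.015 0.619
outer loop
vertex 0.968 2.539 -4.291
vertex -0.658 2.24 -2.22
vertex -0.021 1.102 -3.0
endloop
endfacet
facet normal -0.456 -0.663 0.595
outer loop
vertex -0.021 1.102 -3.0
vertex -1.608 2.221 -2.969
vertex -0.971 1.083 -3.749
endloop
endfacet
facet normal 0.419 -0.749 -0.513
outer loop
vertex -0.971 1.083 -3.749
vertex 0.968 2.539 -4.291
vertex -0.021 1.102 -3.0
endloop
endfacet
facet normal -0.419 0.749 0.513
outer loop
vertex -0.658 2.24 -2.22
vertex -0.619 3.658 -4.26
vertex -1.608 2.221 -2.969
endloop
endfacet
facet normal 0.785 0.015 0.619
outer loop
vertex 0.331 3.677 -3.511
vertex -0.658 2.24 -2.22
vertex 0.968 2.539 -4.291
endloop
endfacet
facet normal -0.419 0.749 0.513
outer loop
vertex 0.331 3.677 -3.511
vertex -0.619 3.658 -4.26
vertex -0.658 2.24 -2.22
endloop
endfacet
facet normal -0.785 -0.015 -0.619
outer loop
vertex -1.608 2.221 -2.969
vertex -0.619 3.658 -4.26
vertex -0.971 1.083 -3.749
endloop
endfacet
facet normal 0.419 -0.749 -0.513
outer loop
vertex 0.018 2.52 -5.04
vertex 0.968 2.539 -4.291
vertex -0.971 1.083 -3.749
endloop
endfacet
facet normal -0.785 -0.015 -0.619
outer loop
vertex -0.971 1.083 -3.749
vertex -0.619 3.658 -4.26
vertex 0.018 2.52 -5.04
endloop
endfacet
facet normal 0.456 0.663 -0.595
outer loop
vertex 0.018 2.52 -5.04
vertex 0.331 3.677 -3.511
vertex 0.968 2.539 -4.291
endloop
endfacet
facet normal 0.456 0.663 -0.595
outer loop
vertex -0.619 3.658 -4.26
vertex 0.331 3.677 -3.511
vertex 0.018 2.52 -5.04
endloop
endfacet

endsolid


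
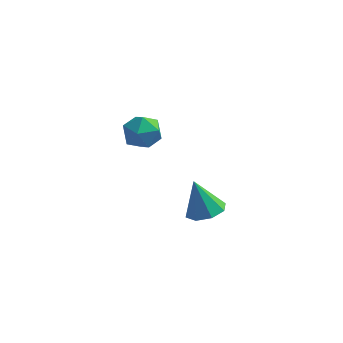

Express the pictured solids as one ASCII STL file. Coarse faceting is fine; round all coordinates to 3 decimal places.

solid 
facet normal -0.938 -0.310 -0.154
outer loop
vertex -3.42 -3.565 2.427
vertex -3.191 -4.294 2.499
vertex -3.422 -3.902 3.117
endloop
endfacet
facet normal -0.930 0.331 0.159
outer loop
vertex -3.42 -3.565 2.427
vertex -3.422 -3.902 3.117
vertex -3.177 -3.178 3.044
endloop
endfacet
facet normal -0.570 0.778 -0.264
outer loop
vertex -3.42 -3.565 2.427
vertex -3.177 -3.178 3.044
vertex -2.795 -3.123 2.381
endloop
endfacet
facet normal -0.355 0.414 -0.838
outer loop
vertex -3.42 -3.565 2.427
vertex -2.795 -3.123 2.381
vertex -2.803 -3.812 2.044
endloop
endfacet
facet normal -0.582 -0.259 -0.771
outer loop
vertex -3.42 -3.565 2.427
vertex -2.803 -3.812 2.044
vertex -3.191 -4.294 2.499
endloop
endfacet
facet normal -0.571 0.271 0.775
outer loop
vertex -3.177 -3.178 3.044
vertex -3.422 -3.902 3.117
vertex -2.797 -3.668 3.496
endloop
endfacet
facet normal -0.584 -0.767 0.268
outer loop
vertex -3.422 -3.902 3.117
vertex -3.191 -4.294 2.499
vertex -2.805 -4.357 3.159
endloop
endfacet
facet normal -0.010 -0.682 -0.731
outer loop
vertex -3.191 -4.294 2.499
vertex -2.803 -3.812 2.044
vertex -2.423 -4.302 2.496
endloop
endfacet
facet normal 0.357 0.407 -0.841
outer loop
vertex -2.803 -3.812 2.044
vertex -2.795 -3.123 2.381
vertex -2.178 -3.578 2.423
endloop
endfacet
facet normal 0.011 0.996 0.089
outer loop
vertex -2.795 -3.123 2.381
vertex -3.177 -3.178 3.044
vertex -2.409 -3.186 3.041
endloop
endfacet
facet normal 0.355 -0.414 0.838
outer loop
vertex -2.18 -3.915 3.113
vertex -2.797 -3.668 3.496
vertex -2.805 -4.357 3.159
endloop
endfacet
facet normal 0.570 -0.778 0.264
outer loop
vertex -2.18 -3.915 3.113
vertex -2.805 -4.357 3.159
vertex -2.423 -4.302 2.496
endloop
endfacet
facet normal 0.930 -0.331 -0.159
outer loop
vertex -2.18 -3.915 3.113
vertex -2.423 -4.302 2.496
vertex -2.178 -3.578 2.423
endloop
endfacet
facet normal 0.938 0.310 0.154
outer loop
vertex -2.18 -3.915 3.113
vertex -2.178 -3.578 2.423
vertex -2.409 -3.186 3.041
endloop
endfacet
facet normal 0.582 0.259 0.771
outer loop
vertex -2.18 -3.915 3.113
vertex -2.409 -3.186 3.041
vertex -2.797 -3.668 3.496
endloop
endfacet
facet normal -0.357 -0.407 0.841
outer loop
vertex -2.805 -4.357 3.159
vertex -2.797 -3.668 3.496
vertex -3.422 -3.902 3.117
endloop
endfacet
facet normal -0.011 -0.996 -0.089
outer loop
vertex -2.423 -4.302 2.496
vertex -2.805 -4.357 3.159
vertex -3.191 -4.294 2.499
endloop
endfacet
facet normal 0.571 -0.271 -0.775
outer loop
vertex -2.178 -3.578 2.423
vertex -2.423 -4.302 2.496
vertex -2.803 -3.812 2.044
endloop
endfacet
facet normal 0.584 0.767 -0.268
outer loop
vertex -2.409 -3.186 3.041
vertex -2.178 -3.578 2.423
vertex -2.795 -3.123 2.381
endloop
endfacet
facet normal 0.010 0.682 0.731
outer loop
vertex -2.797 -3.668 3.496
vertex -2.409 -3.186 3.041
vertex -3.177 -3.178 3.044
endloop
endfacet
facet normal 0.329 -0.121 -0.937
outer loop
vertex -0.134 -2.833 -1.72
vertex -0.83 -2.679 -1.984
vertex -0.213 -2.266 -1.821
endloop
endfacet
facet normal 0.700 0.219 0.680
outer loop
vertex -0.134 -2.833 -1.72
vertex -0.213 -2.266 -1.821
vertex -1.31 -2.501 -0.616
endloop
endfacet
facet normal 0.328 -0.120 -0.937
outer loop
vertex -0.213 -2.266 -1.821
vertex -0.83 -2.679 -1.984
vertex -0.653 -1.94 -2.017
endloop
endfacet
facet normal 0.368 0.791 0.489
outer loop
vertex -0.213 -2.266 -1.821
vertex -0.653 -1.94 -2.017
vertex -1.31 -2.501 -0.616
endloop
endfacet
facet normal 0.329 -0.121 -0.937
outer loop
vertex -0.653 -1.94 -2.017
vertex -0.83 -2.679 -1.984
vertex -1.197 -2.047 -2.194
endloop
endfacet
facet normal -0.264 0.932 0.249
outer loop
vertex -0.653 -1.94 -2.017
vertex -1.197 -2.047 -2.194
vertex -1.31 -2.501 -0.616
endloop
endfacet
facet normal 0.328 -0.121 -0.937
outer loop
vertex -1.197 -2.047 -2.194
vertex -0.83 -2.679 -1.984
vertex -1.526 -2.524 -2.248
endloop
endfacet
facet normal -0.824 0.557 0.101
outer loop
vertex -1.197 -2.047 -2.194
vertex -1.526 -2.524 -2.248
vertex -1.31 -2.501 -0.616
endloop
endfacet
facet normal 0.328 -0.121 -0.937
outer loop
vertex -1.526 -2.524 -2.248
vertex -0.83 -2.679 -1.984
vertex -1.447 -3.091 -2.147
endloop
endfacet
facet normal -0.985 -0.114 0.132
outer loop
vertex -1.526 -2.524 -2.248
vertex -1.447 -3.091 -2.147
vertex -1.31 -2.501 -0.616
endloop
endfacet
facet normal 0.329 -0.122 -0.936
outer loop
vertex -1.447 -3.091 -2.147
vertex -0.83 -2.679 -1.984
vertex -1.007 -3.417 -1.95
endloop
endfacet
facet normal -0.652 -0.686 0.323
outer loop
vertex -1.447 -3.091 -2.147
vertex -1.007 -3.417 -1.95
vertex -1.31 -2.501 -0.616
endloop
endfacet
facet normal 0.329 -0.122 -0.937
outer loop
vertex -1.007 -3.417 -1.95
vertex -0.83 -2.679 -1.984
vertex -0.463 -3.31 -1.773
endloop
endfacet
facet normal -0.021 -0.826 0.563
outer loop
vertex -1.007 -3.417 -1.95
vertex -0.463 -3.31 -1.773
vertex -1.31 -2.501 -0.616
endloop
endfacet
facet normal 0.328 -0.122 -0.937
outer loop
vertex -0.463 -3.31 -1.773
vertex -0.83 -2.679 -1.984
vertex -0.134 -2.833 -1.72
endloop
endfacet
facet normal 0.540 -0.451 0.711
outer loop
vertex -0.463 -3.31 -1.773
vertex -0.134 -2.833 -1.72
vertex -1.31 -2.501 -0.616
endloop
endfacet

endsolid


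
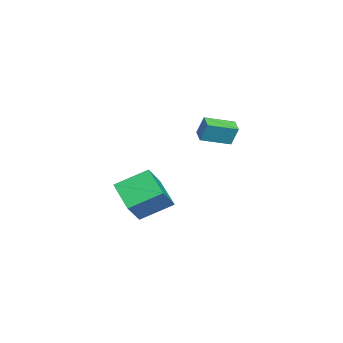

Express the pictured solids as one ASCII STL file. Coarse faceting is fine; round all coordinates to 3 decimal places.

solid 
facet normal -0.914 -0.332 0.234
outer loop
vertex 3.685 -0.654 3.723
vertex 3.106 0.66 3.324
vertex 3.562 -1.006 2.742
endloop
endfacet
facet normal 0.388 -0.882 0.268
outer loop
vertex 4.294 -0.74 2.556
vertex 3.685 -0.654 3.723
vertex 3.562 -1.006 2.742
endloop
endfacet
facet normal -0.914 -0.332 0.233
outer loop
vertex 3.562 -1.006 2.742
vertex 3.106 0.66 3.324
vertex 2.984 0.308 2.343
endloop
endfacet
facet normal -0.116 -0.335 -0.935
outer loop
vertex 2.984 0.308 2.343
vertex 4.294 -0.74 2.556
vertex 3.562 -1.006 2.742
endloop
endfacet
facet normal 0.116 0.335 0.935
outer loop
vertex 3.685 -0.654 3.723
vertex 3.838 0.926 3.138
vertex 3.106 0.66 3.324
endloop
endfacet
facet normal 0.389 -0.881 0.268
outer loop
vertex 4.416 -0.388 3.537
vertex 3.685 -0.654 3.723
vertex 4.294 -0.74 2.556
endloop
endfacet
facet normal 0.116 0.335 0.935
outer loop
vertex 4.416 -0.388 3.537
vertex 3.838 0.926 3.138
vertex 3.685 -0.654 3.723
endloop
endfacet
facet normal -0.388 0.882 -0.268
outer loop
vertex 3.106 0.66 3.324
vertex 3.838 0.926 3.138
vertex 2.984 0.308 2.343
endloop
endfacet
facet normal -0.116 -0.335 -0.935
outer loop
vertex 3.715 0.574 2.157
vertex 4.294 -0.74 2.556
vertex 2.984 0.308 2.343
endloop
endfacet
facet normal -0.389 0.882 -0.268
outer loop
vertex 2.984 0.308 2.343
vertex 3.838 0.926 3.138
vertex 3.715 0.574 2.157
endloop
endfacet
facet normal 0.914 0.332 -0.233
outer loop
vertex 3.715 0.574 2.157
vertex 4.416 -0.388 3.537
vertex 4.294 -0.74 2.556
endloop
endfacet
facet normal 0.914 0.331 -0.233
outer loop
vertex 3.838 0.926 3.138
vertex 4.416 -0.388 3.537
vertex 3.715 0.574 2.157
endloop
endfacet
facet normal -0.671 0.205 -0.713
outer loop
vertex -0.029 -4.936 -3.042
vertex -0.497 -3.341 -2.143
vertex 1.243 -4.034 -3.981
endloop
endfacet
facet normal 0.248 -0.844 -0.475
outer loop
vertex 2.377 -4.379 -2.777
vertex -0.029 -4.936 -3.042
vertex 1.243 -4.034 -3.981
endloop
endfacet
facet normal -0.671 0.205 -0.713
outer loop
vertex 1.243 -4.034 -3.981
vertex -0.497 -3.341 -2.143
vertex 0.775 -2.438 -3.082
endloop
endfacet
facet normal 0.699 0.496 -0.516
outer loop
vertex 0.775 -2.438 -3.082
vertex 2.377 -4.379 -2.777
vertex 1.243 -4.034 -3.981
endloop
endfacet
facet normal -0.699 -0.496 0.516
outer loop
vertex -0.029 -4.936 -3.042
vertex 0.637 -3.686 -0.939
vertex -0.497 -3.341 -2.143
endloop
endfacet
facet normal 0.248 -0.844 -0.476
outer loop
vertex 1.105 -5.282 -1.838
vertex -0.029 -4.936 -3.042
vertex 2.377 -4.379 -2.777
endloop
endfacet
facet normal -0.699 -0.495 0.516
outer loop
vertex 1.105 -5.282 -1.838
vertex 0.637 -3.686 -0.939
vertex -0.029 -4.936 -3.042
endloop
endfacet
facet normal -0.248 0.844 0.476
outer loop
vertex -0.497 -3.341 -2.143
vertex 0.637 -3.686 -0.939
vertex 0.775 -2.438 -3.082
endloop
endfacet
facet normal 0.699 0.496 -0.516
outer loop
vertex 1.909 -2.784 -1.878
vertex 2.377 -4.379 -2.777
vertex 0.775 -2.438 -3.082
endloop
endfacet
facet normal -0.247 0.844 0.476
outer loop
vertex 0.775 -2.438 -3.082
vertex 0.637 -3.686 -0.939
vertex 1.909 -2.784 -1.878
endloop
endfacet
facet normal 0.671 -0.205 0.712
outer loop
vertex 1.909 -2.784 -1.878
vertex 1.105 -5.282 -1.838
vertex 2.377 -4.379 -2.777
endloop
endfacet
facet normal 0.671 -0.205 0.713
outer loop
vertex 0.637 -3.686 -0.939
vertex 1.105 -5.282 -1.838
vertex 1.909 -2.784 -1.878
endloop
endfacet

endsolid


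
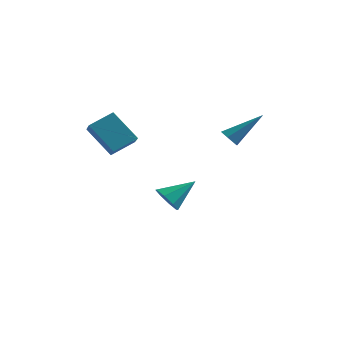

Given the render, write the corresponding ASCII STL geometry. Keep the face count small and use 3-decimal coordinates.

solid 
facet normal -0.433 0.747 -0.504
outer loop
vertex -5.106 -2.399 2.505
vertex -4.274 -1.486 3.143
vertex -3.806 -2.597 1.093
endloop
endfacet
facet normal -0.599 -0.656 -0.459
outer loop
vertex -3.286 -3.494 1.697
vertex -5.106 -2.399 2.505
vertex -3.806 -2.597 1.093
endloop
endfacet
facet normal -0.434 0.747 -0.504
outer loop
vertex -3.806 -2.597 1.093
vertex -4.274 -1.486 3.143
vertex -2.974 -1.684 1.73
endloop
endfacet
facet normal 0.673 -0.103 -0.732
outer loop
vertex -2.974 -1.684 1.73
vertex -3.286 -3.494 1.697
vertex -3.806 -2.597 1.093
endloop
endfacet
facet normal -0.674 0.102 0.732
outer loop
vertex -5.106 -2.399 2.505
vertex -3.754 -2.383 3.747
vertex -4.274 -1.486 3.143
endloop
endfacet
facet normal -0.599 -0.657 -0.459
outer loop
vertex -4.586 -3.296 3.11
vertex -5.106 -2.399 2.505
vertex -3.286 -3.494 1.697
endloop
endfacet
facet normal -0.674 0.103 0.732
outer loop
vertex -4.586 -3.296 3.11
vertex -3.754 -2.383 3.747
vertex -5.106 -2.399 2.505
endloop
endfacet
facet normal 0.599 0.656 0.459
outer loop
vertex -4.274 -1.486 3.143
vertex -3.754 -2.383 3.747
vertex -2.974 -1.684 1.73
endloop
endfacet
facet normal 0.674 -0.103 -0.732
outer loop
vertex -2.454 -2.581 2.335
vertex -3.286 -3.494 1.697
vertex -2.974 -1.684 1.73
endloop
endfacet
facet normal 0.599 0.657 0.459
outer loop
vertex -2.974 -1.684 1.73
vertex -3.754 -2.383 3.747
vertex -2.454 -2.581 2.335
endloop
endfacet
facet normal 0.434 -0.747 0.504
outer loop
vertex -2.454 -2.581 2.335
vertex -4.586 -3.296 3.11
vertex -3.286 -3.494 1.697
endloop
endfacet
facet normal 0.434 -0.747 0.504
outer loop
vertex -3.754 -2.383 3.747
vertex -4.586 -3.296 3.11
vertex -2.454 -2.581 2.335
endloop
endfacet
facet normal -0.601 -0.573 -0.558
outer loop
vertex -2.478 2.38 -4.173
vertex -2.863 2.073 -3.443
vertex -3.007 2.752 -3.985
endloop
endfacet
facet normal 0.378 0.786 -0.490
outer loop
vertex -2.478 2.38 -4.173
vertex -3.007 2.752 -3.985
vertex -1.757 3.127 -2.417
endloop
endfacet
facet normal -0.602 -0.572 -0.557
outer loop
vertex -3.007 2.752 -3.985
vertex -2.863 2.073 -3.443
vertex -3.452 2.727 -3.479
endloop
endfacet
facet normal -0.169 0.981 -0.100
outer loop
vertex -3.007 2.752 -3.985
vertex -3.452 2.727 -3.479
vertex -1.757 3.127 -2.417
endloop
endfacet
facet normal -0.601 -0.572 -0.558
outer loop
vertex -3.452 2.727 -3.479
vertex -2.863 2.073 -3.443
vertex -3.551 2.318 -2.953
endloop
endfacet
facet normal -0.476 0.736 0.482
outer loop
vertex -3.452 2.727 -3.479
vertex -3.551 2.318 -2.953
vertex -1.757 3.127 -2.417
endloop
endfacet
facet normal -0.601 -0.572 -0.558
outer loop
vertex -3.551 2.318 -2.953
vertex -2.863 2.073 -3.443
vertex -3.248 1.767 -2.714
endloop
endfacet
facet normal -0.361 0.197 0.912
outer loop
vertex -3.551 2.318 -2.953
vertex -3.248 1.767 -2.714
vertex -1.757 3.127 -2.417
endloop
endfacet
facet normal -0.601 -0.573 -0.558
outer loop
vertex -3.248 1.767 -2.714
vertex -2.863 2.073 -3.443
vertex -2.719 1.395 -2.902
endloop
endfacet
facet normal 0.107 -0.323 0.940
outer loop
vertex -3.248 1.767 -2.714
vertex -2.719 1.395 -2.902
vertex -1.757 3.127 -2.417
endloop
endfacet
facet normal -0.601 -0.573 -0.558
outer loop
vertex -2.719 1.395 -2.902
vertex -2.863 2.073 -3.443
vertex -2.274 1.42 -3.407
endloop
endfacet
facet normal 0.654 -0.518 0.551
outer loop
vertex -2.719 1.395 -2.902
vertex -2.274 1.42 -3.407
vertex -1.757 3.127 -2.417
endloop
endfacet
facet normal -0.601 -0.572 -0.558
outer loop
vertex -2.274 1.42 -3.407
vertex -2.863 2.073 -3.443
vertex -2.174 1.829 -3.934
endloop
endfacet
facet normal 0.961 -0.274 -0.030
outer loop
vertex -2.274 1.42 -3.407
vertex -2.174 1.829 -3.934
vertex -1.757 3.127 -2.417
endloop
endfacet
facet normal -0.600 -0.573 -0.558
outer loop
vertex -2.174 1.829 -3.934
vertex -2.863 2.073 -3.443
vertex -2.478 2.38 -4.173
endloop
endfacet
facet normal 0.846 0.267 -0.461
outer loop
vertex -2.174 1.829 -3.934
vertex -2.478 2.38 -4.173
vertex -1.757 3.127 -2.417
endloop
endfacet
facet normal -0.626 -0.446 -0.640
outer loop
vertex 1.196 0.554 1.374
vertex 0.757 0.9 1.562
vertex 1.096 1.072 1.111
endloop
endfacet
facet normal 0.885 -0.063 -0.461
outer loop
vertex 1.196 0.554 1.374
vertex 1.096 1.072 1.111
vertex 2.103 1.86 2.938
endloop
endfacet
facet normal -0.626 -0.445 -0.640
outer loop
vertex 1.096 1.072 1.111
vertex 0.757 0.9 1.562
vertex 0.657 1.419 1.299
endloop
endfacet
facet normal 0.372 0.760 -0.533
outer loop
vertex 1.096 1.072 1.111
vertex 0.657 1.419 1.299
vertex 2.103 1.86 2.938
endloop
endfacet
facet normal -0.626 -0.445 -0.640
outer loop
vertex 0.657 1.419 1.299
vertex 0.757 0.9 1.562
vertex 0.318 1.247 1.75
endloop
endfacet
facet normal -0.369 0.926 0.076
outer loop
vertex 0.657 1.419 1.299
vertex 0.318 1.247 1.75
vertex 2.103 1.86 2.938
endloop
endfacet
facet normal -0.626 -0.446 -0.639
outer loop
vertex 0.318 1.247 1.75
vertex 0.757 0.9 1.562
vertex 0.418 0.728 2.014
endloop
endfacet
facet normal -0.596 0.270 0.756
outer loop
vertex 0.318 1.247 1.75
vertex 0.418 0.728 2.014
vertex 2.103 1.86 2.938
endloop
endfacet
facet normal -0.626 -0.447 -0.639
outer loop
vertex 0.418 0.728 2.014
vertex 0.757 0.9 1.562
vertex 0.857 0.382 1.826
endloop
endfacet
facet normal -0.082 -0.554 0.828
outer loop
vertex 0.418 0.728 2.014
vertex 0.857 0.382 1.826
vertex 2.103 1.86 2.938
endloop
endfacet
facet normal -0.626 -0.447 -0.639
outer loop
vertex 0.857 0.382 1.826
vertex 0.757 0.9 1.562
vertex 1.196 0.554 1.374
endloop
endfacet
facet normal 0.658 -0.720 0.220
outer loop
vertex 0.857 0.382 1.826
vertex 1.196 0.554 1.374
vertex 2.103 1.86 2.938
endloop
endfacet

endsolid


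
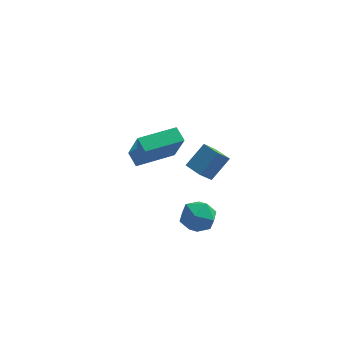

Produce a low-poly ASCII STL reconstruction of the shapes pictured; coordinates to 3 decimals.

solid 
facet normal -0.089 0.555 0.827
outer loop
vertex 1.099 -1.498 -3.007
vertex 0.57 -2.142 -2.632
vertex 1.477 -2.171 -2.515
endloop
endfacet
facet normal 0.537 0.673 0.508
outer loop
vertex 1.099 -1.498 -3.007
vertex 1.477 -2.171 -2.515
vertex 1.87 -1.897 -3.294
endloop
endfacet
facet normal 0.408 0.900 -0.156
outer loop
vertex 1.099 -1.498 -3.007
vertex 1.87 -1.897 -3.294
vertex 1.207 -1.7 -3.892
endloop
endfacet
facet normal -0.299 0.922 -0.247
outer loop
vertex 1.099 -1.498 -3.007
vertex 1.207 -1.7 -3.892
vertex 0.403 -1.851 -3.483
endloop
endfacet
facet normal -0.606 0.708 0.361
outer loop
vertex 1.099 -1.498 -3.007
vertex 0.403 -1.851 -3.483
vertex 0.57 -2.142 -2.632
endloop
endfacet
facet normal 0.885 0.050 0.464
outer loop
vertex 1.87 -1.897 -3.294
vertex 1.477 -2.171 -2.515
vertex 1.817 -2.789 -3.097
endloop
endfacet
facet normal -0.131 -0.142 0.981
outer loop
vertex 1.477 -2.171 -2.515
vertex 0.57 -2.142 -2.632
vertex 1.013 -2.94 -2.688
endloop
endfacet
facet normal -0.968 0.108 0.227
outer loop
vertex 0.57 -2.142 -2.632
vertex 0.403 -1.851 -3.483
vertex 0.35 -2.743 -3.286
endloop
endfacet
facet normal -0.470 0.454 -0.757
outer loop
vertex 0.403 -1.851 -3.483
vertex 1.207 -1.7 -3.892
vertex 0.743 -2.469 -4.065
endloop
endfacet
facet normal 0.674 0.417 -0.610
outer loop
vertex 1.207 -1.7 -3.892
vertex 1.87 -1.897 -3.294
vertex 1.65 -2.498 -3.948
endloop
endfacet
facet normal 0.299 -0.922 0.247
outer loop
vertex 1.121 -3.142 -3.573
vertex 1.817 -2.789 -3.097
vertex 1.013 -2.94 -2.688
endloop
endfacet
facet normal -0.408 -0.900 0.156
outer loop
vertex 1.121 -3.142 -3.573
vertex 1.013 -2.94 -2.688
vertex 0.35 -2.743 -3.286
endloop
endfacet
facet normal -0.537 -0.673 -0.508
outer loop
vertex 1.121 -3.142 -3.573
vertex 0.35 -2.743 -3.286
vertex 0.743 -2.469 -4.065
endloop
endfacet
facet normal 0.089 -0.555 -0.827
outer loop
vertex 1.121 -3.142 -3.573
vertex 0.743 -2.469 -4.065
vertex 1.65 -2.498 -3.948
endloop
endfacet
facet normal 0.606 -0.708 -0.361
outer loop
vertex 1.121 -3.142 -3.573
vertex 1.65 -2.498 -3.948
vertex 1.817 -2.789 -3.097
endloop
endfacet
facet normal 0.470 -0.454 0.757
outer loop
vertex 1.013 -2.94 -2.688
vertex 1.817 -2.789 -3.097
vertex 1.477 -2.171 -2.515
endloop
endfacet
facet normal -0.674 -0.417 0.610
outer loop
vertex 0.35 -2.743 -3.286
vertex 1.013 -2.94 -2.688
vertex 0.57 -2.142 -2.632
endloop
endfacet
facet normal -0.885 -0.050 -0.464
outer loop
vertex 0.743 -2.469 -4.065
vertex 0.35 -2.743 -3.286
vertex 0.403 -1.851 -3.483
endloop
endfacet
facet normal 0.131 0.142 -0.981
outer loop
vertex 1.65 -2.498 -3.948
vertex 0.743 -2.469 -4.065
vertex 1.207 -1.7 -3.892
endloop
endfacet
facet normal 0.968 -0.108 -0.227
outer loop
vertex 1.817 -2.789 -3.097
vertex 1.65 -2.498 -3.948
vertex 1.87 -1.897 -3.294
endloop
endfacet
facet normal -0.837 -0.547 0.017
outer loop
vertex -1.5 1.821 -2.546
vertex -1.903 2.449 -2.161
vertex -1.999 2.531 -4.225
endloop
endfacet
facet normal 0.480 -0.748 -0.459
outer loop
vertex -0.317 3.631 -4.259
vertex -1.5 1.821 -2.546
vertex -1.999 2.531 -4.225
endloop
endfacet
facet normal -0.837 -0.547 0.017
outer loop
vertex -1.999 2.531 -4.225
vertex -1.903 2.449 -2.161
vertex -2.402 3.16 -3.84
endloop
endfacet
facet normal -0.263 0.375 -0.889
outer loop
vertex -2.402 3.16 -3.84
vertex -0.317 3.631 -4.259
vertex -1.999 2.531 -4.225
endloop
endfacet
facet normal 0.264 -0.376 0.889
outer loop
vertex -1.5 1.821 -2.546
vertex -0.221 3.549 -2.195
vertex -1.903 2.449 -2.161
endloop
endfacet
facet normal 0.479 -0.748 -0.459
outer loop
vertex 0.182 2.92 -2.58
vertex -1.5 1.821 -2.546
vertex -0.317 3.631 -4.259
endloop
endfacet
facet normal 0.263 -0.375 0.889
outer loop
vertex 0.182 2.92 -2.58
vertex -0.221 3.549 -2.195
vertex -1.5 1.821 -2.546
endloop
endfacet
facet normal -0.480 0.748 0.459
outer loop
vertex -1.903 2.449 -2.161
vertex -0.221 3.549 -2.195
vertex -2.402 3.16 -3.84
endloop
endfacet
facet normal -0.263 0.376 -0.889
outer loop
vertex -0.72 4.259 -3.874
vertex -0.317 3.631 -4.259
vertex -2.402 3.16 -3.84
endloop
endfacet
facet normal -0.479 0.748 0.459
outer loop
vertex -2.402 3.16 -3.84
vertex -0.221 3.549 -2.195
vertex -0.72 4.259 -3.874
endloop
endfacet
facet normal 0.837 0.547 -0.017
outer loop
vertex -0.72 4.259 -3.874
vertex 0.182 2.92 -2.58
vertex -0.317 3.631 -4.259
endloop
endfacet
facet normal 0.837 0.547 -0.017
outer loop
vertex -0.221 3.549 -2.195
vertex 0.182 2.92 -2.58
vertex -0.72 4.259 -3.874
endloop
endfacet
facet normal -0.449 -0.503 0.738
outer loop
vertex 1.851 -0.258 -0.714
vertex 1.193 0.398 -0.667
vertex 1.102 -0.942 -1.636
endloop
endfacet
facet normal 0.707 -0.705 -0.051
outer loop
vertex 1.587 -0.398 -2.433
vertex 1.851 -0.258 -0.714
vertex 1.102 -0.942 -1.636
endloop
endfacet
facet normal -0.450 -0.503 0.738
outer loop
vertex 1.102 -0.942 -1.636
vertex 1.193 0.398 -0.667
vertex 0.445 -0.286 -1.589
endloop
endfacet
facet normal -0.546 -0.499 -0.673
outer loop
vertex 0.445 -0.286 -1.589
vertex 1.587 -0.398 -2.433
vertex 1.102 -0.942 -1.636
endloop
endfacet
facet normal 0.546 0.499 0.673
outer loop
vertex 1.851 -0.258 -0.714
vertex 1.678 0.942 -1.464
vertex 1.193 0.398 -0.667
endloop
endfacet
facet normal 0.708 -0.705 -0.051
outer loop
vertex 2.335 0.286 -1.511
vertex 1.851 -0.258 -0.714
vertex 1.587 -0.398 -2.433
endloop
endfacet
facet normal 0.546 0.499 0.673
outer loop
vertex 2.335 0.286 -1.511
vertex 1.678 0.942 -1.464
vertex 1.851 -0.258 -0.714
endloop
endfacet
facet normal -0.707 0.705 0.051
outer loop
vertex 1.193 0.398 -0.667
vertex 1.678 0.942 -1.464
vertex 0.445 -0.286 -1.589
endloop
endfacet
facet normal -0.546 -0.500 -0.673
outer loop
vertex 0.929 0.258 -2.386
vertex 1.587 -0.398 -2.433
vertex 0.445 -0.286 -1.589
endloop
endfacet
facet normal -0.707 0.705 0.052
outer loop
vertex 0.445 -0.286 -1.589
vertex 1.678 0.942 -1.464
vertex 0.929 0.258 -2.386
endloop
endfacet
facet normal 0.449 0.504 -0.738
outer loop
vertex 0.929 0.258 -2.386
vertex 2.335 0.286 -1.511
vertex 1.587 -0.398 -2.433
endloop
endfacet
facet normal 0.449 0.503 -0.738
outer loop
vertex 1.678 0.942 -1.464
vertex 2.335 0.286 -1.511
vertex 0.929 0.258 -2.386
endloop
endfacet

endsolid


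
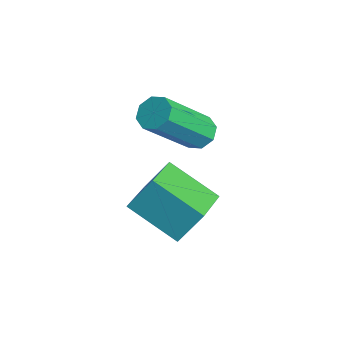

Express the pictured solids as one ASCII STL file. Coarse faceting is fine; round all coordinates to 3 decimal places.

solid 
facet normal -0.675 -0.553 0.488
outer loop
vertex -1.607 -1.452 0.614
vertex -2.675 -0.552 0.157
vertex -1.751 -2.096 -0.316
endloop
endfacet
facet normal 0.727 -0.612 0.311
outer loop
vertex -0.645 -1.188 -1.117
vertex -1.607 -1.452 0.614
vertex -1.751 -2.096 -0.316
endloop
endfacet
facet normal -0.675 -0.553 0.488
outer loop
vertex -1.751 -2.096 -0.316
vertex -2.675 -0.552 0.157
vertex -2.82 -1.196 -0.773
endloop
endfacet
facet normal -0.127 -0.565 -0.815
outer loop
vertex -2.82 -1.196 -0.773
vertex -0.645 -1.188 -1.117
vertex -1.751 -2.096 -0.316
endloop
endfacet
facet normal 0.127 0.565 0.815
outer loop
vertex -1.607 -1.452 0.614
vertex -1.569 0.356 -0.644
vertex -2.675 -0.552 0.157
endloop
endfacet
facet normal 0.727 -0.612 0.311
outer loop
vertex -0.5 -0.544 -0.187
vertex -1.607 -1.452 0.614
vertex -0.645 -1.188 -1.117
endloop
endfacet
facet normal 0.127 0.565 0.815
outer loop
vertex -0.5 -0.544 -0.187
vertex -1.569 0.356 -0.644
vertex -1.607 -1.452 0.614
endloop
endfacet
facet normal -0.727 0.612 -0.310
outer loop
vertex -2.675 -0.552 0.157
vertex -1.569 0.356 -0.644
vertex -2.82 -1.196 -0.773
endloop
endfacet
facet normal -0.127 -0.565 -0.815
outer loop
vertex -1.713 -0.288 -1.574
vertex -0.645 -1.188 -1.117
vertex -2.82 -1.196 -0.773
endloop
endfacet
facet normal -0.727 0.612 -0.311
outer loop
vertex -2.82 -1.196 -0.773
vertex -1.569 0.356 -0.644
vertex -1.713 -0.288 -1.574
endloop
endfacet
facet normal 0.675 0.553 -0.488
outer loop
vertex -1.713 -0.288 -1.574
vertex -0.5 -0.544 -0.187
vertex -0.645 -1.188 -1.117
endloop
endfacet
facet normal 0.675 0.554 -0.488
outer loop
vertex -1.569 0.356 -0.644
vertex -0.5 -0.544 -0.187
vertex -1.713 -0.288 -1.574
endloop
endfacet
facet normal -0.169 0.667 -0.726
outer loop
vertex -2.528 0.605 0.779
vertex -3.037 0.429 0.736
vertex -2.788 0.809 1.027
endloop
endfacet
facet normal 0.758 0.559 0.336
outer loop
vertex -2.528 0.605 0.779
vertex -2.788 0.809 1.027
vertex -2.174 -0.793 2.307
endloop
endfacet
facet normal 0.759 0.559 0.335
outer loop
vertex -2.174 -0.793 2.307
vertex -2.788 0.809 1.027
vertex -2.434 -0.588 2.554
endloop
endfacet
facet normal 0.168 -0.664 0.728
outer loop
vertex -2.174 -0.793 2.307
vertex -2.434 -0.588 2.554
vertex -2.683 -0.969 2.264
endloop
endfacet
facet normal -0.167 0.666 -0.727
outer loop
vertex -2.788 0.809 1.027
vertex -3.037 0.429 0.736
vertex -3.194 0.791 1.104
endloop
endfacet
facet normal 0.092 0.745 0.660
outer loop
vertex -2.788 0.809 1.027
vertex -3.194 0.791 1.104
vertex -2.434 -0.588 2.554
endloop
endfacet
facet normal 0.094 0.746 0.660
outer loop
vertex -2.434 -0.588 2.554
vertex -3.194 0.791 1.104
vertex -2.84 -0.606 2.632
endloop
endfacet
facet normal 0.169 -0.665 0.728
outer loop
vertex -2.434 -0.588 2.554
vertex -2.84 -0.606 2.632
vertex -2.683 -0.969 2.264
endloop
endfacet
facet normal -0.169 0.666 -0.727
outer loop
vertex -3.194 0.791 1.104
vertex -3.037 0.429 0.736
vertex -3.507 0.561 0.966
endloop
endfacet
facet normal -0.629 0.496 0.599
outer loop
vertex -3.194 0.791 1.104
vertex -3.507 0.561 0.966
vertex -2.84 -0.606 2.632
endloop
endfacet
facet normal -0.629 0.495 0.599
outer loop
vertex -2.84 -0.606 2.632
vertex -3.507 0.561 0.966
vertex -3.154 -0.837 2.493
endloop
endfacet
facet normal 0.167 -0.665 0.728
outer loop
vertex -2.84 -0.606 2.632
vertex -3.154 -0.837 2.493
vertex -2.683 -0.969 2.264
endloop
endfacet
facet normal -0.169 0.666 -0.727
outer loop
vertex -3.507 0.561 0.966
vertex -3.037 0.429 0.736
vertex -3.546 0.253 0.693
endloop
endfacet
facet normal -0.981 -0.042 0.188
outer loop
vertex -3.507 0.561 0.966
vertex -3.546 0.253 0.693
vertex -3.154 -0.837 2.493
endloop
endfacet
facet normal -0.981 -0.044 0.187
outer loop
vertex -3.154 -0.837 2.493
vertex -3.546 0.253 0.693
vertex -3.192 -1.145 2.221
endloop
endfacet
facet normal 0.168 -0.664 0.729
outer loop
vertex -3.154 -0.837 2.493
vertex -3.192 -1.145 2.221
vertex -2.683 -0.969 2.264
endloop
endfacet
facet normal -0.168 0.664 -0.728
outer loop
vertex -3.546 0.253 0.693
vertex -3.037 0.429 0.736
vertex -3.286 0.048 0.446
endloop
endfacet
facet normal -0.759 -0.558 -0.335
outer loop
vertex -3.546 0.253 0.693
vertex -3.286 0.048 0.446
vertex -3.192 -1.145 2.221
endloop
endfacet
facet normal -0.758 -0.559 -0.335
outer loop
vertex -3.192 -1.145 2.221
vertex -3.286 0.048 0.446
vertex -2.932 -1.349 1.973
endloop
endfacet
facet normal 0.169 -0.667 0.726
outer loop
vertex -3.192 -1.145 2.221
vertex -2.932 -1.349 1.973
vertex -2.683 -0.969 2.264
endloop
endfacet
facet normal -0.169 0.665 -0.728
outer loop
vertex -3.286 0.048 0.446
vertex -3.037 0.429 0.736
vertex -2.88 0.066 0.368
endloop
endfacet
facet normal -0.094 -0.745 -0.660
outer loop
vertex -3.286 0.048 0.446
vertex -2.88 0.066 0.368
vertex -2.932 -1.349 1.973
endloop
endfacet
facet normal -0.092 -0.745 -0.660
outer loop
vertex -2.932 -1.349 1.973
vertex -2.88 0.066 0.368
vertex -2.526 -1.331 1.896
endloop
endfacet
facet normal 0.167 -0.666 0.727
outer loop
vertex -2.932 -1.349 1.973
vertex -2.526 -1.331 1.896
vertex -2.683 -0.969 2.264
endloop
endfacet
facet normal -0.167 0.665 -0.728
outer loop
vertex -2.88 0.066 0.368
vertex -3.037 0.429 0.736
vertex -2.566 0.297 0.507
endloop
endfacet
facet normal 0.629 -0.495 -0.599
outer loop
vertex -2.88 0.066 0.368
vertex -2.566 0.297 0.507
vertex -2.526 -1.331 1.896
endloop
endfacet
facet normal 0.629 -0.496 -0.599
outer loop
vertex -2.526 -1.331 1.896
vertex -2.566 0.297 0.507
vertex -2.213 -1.101 2.034
endloop
endfacet
facet normal 0.169 -0.666 0.727
outer loop
vertex -2.526 -1.331 1.896
vertex -2.213 -1.101 2.034
vertex -2.683 -0.969 2.264
endloop
endfacet
facet normal -0.168 0.664 -0.729
outer loop
vertex -2.566 0.297 0.507
vertex -3.037 0.429 0.736
vertex -2.528 0.605 0.779
endloop
endfacet
facet normal 0.981 0.044 -0.187
outer loop
vertex -2.566 0.297 0.507
vertex -2.528 0.605 0.779
vertex -2.213 -1.101 2.034
endloop
endfacet
facet normal 0.981 0.043 -0.188
outer loop
vertex -2.213 -1.101 2.034
vertex -2.528 0.605 0.779
vertex -2.174 -0.793 2.307
endloop
endfacet
facet normal 0.169 -0.666 0.727
outer loop
vertex -2.213 -1.101 2.034
vertex -2.174 -0.793 2.307
vertex -2.683 -0.969 2.264
endloop
endfacet

endsolid


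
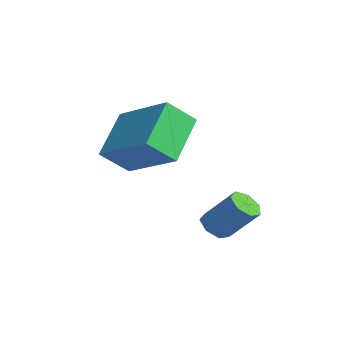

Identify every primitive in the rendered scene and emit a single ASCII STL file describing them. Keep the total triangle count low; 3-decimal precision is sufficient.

solid 
facet normal -0.469 -0.482 -0.740
outer loop
vertex -0.946 -1.981 0.02
vertex -1.382 -1.921 0.257
vertex -1.165 -1.619 -0.077
endloop
endfacet
facet normal 0.726 0.269 -0.633
outer loop
vertex -0.946 -1.981 0.02
vertex -1.165 -1.619 -0.077
vertex -0.361 -1.378 0.947
endloop
endfacet
facet normal 0.725 0.271 -0.633
outer loop
vertex -0.361 -1.378 0.947
vertex -1.165 -1.619 -0.077
vertex -0.581 -1.016 0.85
endloop
endfacet
facet normal 0.466 0.482 0.742
outer loop
vertex -0.361 -1.378 0.947
vertex -0.581 -1.016 0.85
vertex -0.798 -1.319 1.183
endloop
endfacet
facet normal -0.467 -0.483 -0.740
outer loop
vertex -1.165 -1.619 -0.077
vertex -1.382 -1.921 0.257
vertex -1.548 -1.485 0.077
endloop
endfacet
facet normal 0.058 0.820 -0.570
outer loop
vertex -1.165 -1.619 -0.077
vertex -1.548 -1.485 0.077
vertex -0.581 -1.016 0.85
endloop
endfacet
facet normal 0.058 0.820 -0.570
outer loop
vertex -0.581 -1.016 0.85
vertex -1.548 -1.485 0.077
vertex -0.963 -0.882 1.004
endloop
endfacet
facet normal 0.468 0.480 0.742
outer loop
vertex -0.581 -1.016 0.85
vertex -0.963 -0.882 1.004
vertex -0.798 -1.319 1.183
endloop
endfacet
facet normal -0.468 -0.484 -0.740
outer loop
vertex -1.548 -1.485 0.077
vertex -1.382 -1.921 0.257
vertex -1.806 -1.679 0.367
endloop
endfacet
facet normal -0.653 0.753 -0.078
outer loop
vertex -1.548 -1.485 0.077
vertex -1.806 -1.679 0.367
vertex -0.963 -0.882 1.004
endloop
endfacet
facet normal -0.653 0.753 -0.077
outer loop
vertex -0.963 -0.882 1.004
vertex -1.806 -1.679 0.367
vertex -1.222 -1.077 1.293
endloop
endfacet
facet normal 0.467 0.480 0.742
outer loop
vertex -0.963 -0.882 1.004
vertex -1.222 -1.077 1.293
vertex -0.798 -1.319 1.183
endloop
endfacet
facet normal -0.467 -0.481 -0.742
outer loop
vertex -1.806 -1.679 0.367
vertex -1.382 -1.921 0.257
vertex -1.745 -2.056 0.573
endloop
endfacet
facet normal -0.873 0.118 0.474
outer loop
vertex -1.806 -1.679 0.367
vertex -1.745 -2.056 0.573
vertex -1.222 -1.077 1.293
endloop
endfacet
facet normal -0.873 0.118 0.473
outer loop
vertex -1.222 -1.077 1.293
vertex -1.745 -2.056 0.573
vertex -1.161 -1.454 1.5
endloop
endfacet
facet normal 0.468 0.482 0.741
outer loop
vertex -1.222 -1.077 1.293
vertex -1.161 -1.454 1.5
vertex -0.798 -1.319 1.183
endloop
endfacet
facet normal -0.466 -0.483 -0.742
outer loop
vertex -1.745 -2.056 0.573
vertex -1.382 -1.921 0.257
vertex -1.411 -2.331 0.542
endloop
endfacet
facet normal -0.436 -0.604 0.667
outer loop
vertex -1.745 -2.056 0.573
vertex -1.411 -2.331 0.542
vertex -1.161 -1.454 1.5
endloop
endfacet
facet normal -0.434 -0.605 0.667
outer loop
vertex -1.161 -1.454 1.5
vertex -1.411 -2.331 0.542
vertex -0.827 -1.729 1.468
endloop
endfacet
facet normal 0.468 0.482 0.741
outer loop
vertex -1.161 -1.454 1.5
vertex -0.827 -1.729 1.468
vertex -0.798 -1.319 1.183
endloop
endfacet
facet normal -0.469 -0.481 -0.740
outer loop
vertex -1.411 -2.331 0.542
vertex -1.382 -1.921 0.257
vertex -1.055 -2.298 0.295
endloop
endfacet
facet normal 0.330 -0.873 0.359
outer loop
vertex -1.411 -2.331 0.542
vertex -1.055 -2.298 0.295
vertex -0.827 -1.729 1.468
endloop
endfacet
facet normal 0.331 -0.873 0.359
outer loop
vertex -0.827 -1.729 1.468
vertex -1.055 -2.298 0.295
vertex -0.471 -1.695 1.222
endloop
endfacet
facet normal 0.466 0.482 0.741
outer loop
vertex -0.827 -1.729 1.468
vertex -0.471 -1.695 1.222
vertex -0.798 -1.319 1.183
endloop
endfacet
facet normal -0.469 -0.481 -0.741
outer loop
vertex -1.055 -2.298 0.295
vertex -1.382 -1.921 0.257
vertex -0.946 -1.981 0.02
endloop
endfacet
facet normal 0.848 -0.483 -0.220
outer loop
vertex -1.055 -2.298 0.295
vertex -0.946 -1.981 0.02
vertex -0.471 -1.695 1.222
endloop
endfacet
facet normal 0.847 -0.484 -0.219
outer loop
vertex -0.471 -1.695 1.222
vertex -0.946 -1.981 0.02
vertex -0.361 -1.378 0.947
endloop
endfacet
facet normal 0.466 0.482 0.742
outer loop
vertex -0.471 -1.695 1.222
vertex -0.361 -1.378 0.947
vertex -0.798 -1.319 1.183
endloop
endfacet
facet normal -0.828 -0.361 -0.430
outer loop
vertex -4.461 -3.377 3.375
vertex -4.447 -2.563 2.665
vertex -3.535 -4.284 2.353
endloop
endfacet
facet normal -0.013 -0.754 0.657
outer loop
vertex -1.913 -3.577 3.195
vertex -4.461 -3.377 3.375
vertex -3.535 -4.284 2.353
endloop
endfacet
facet normal -0.828 -0.361 -0.429
outer loop
vertex -3.535 -4.284 2.353
vertex -4.447 -2.563 2.665
vertex -3.522 -3.47 1.643
endloop
endfacet
facet normal 0.561 -0.549 -0.619
outer loop
vertex -3.522 -3.47 1.643
vertex -1.913 -3.577 3.195
vertex -3.535 -4.284 2.353
endloop
endfacet
facet normal -0.561 0.550 0.619
outer loop
vertex -4.461 -3.377 3.375
vertex -2.825 -1.856 3.507
vertex -4.447 -2.563 2.665
endloop
endfacet
facet normal -0.013 -0.754 0.657
outer loop
vertex -2.838 -2.67 4.217
vertex -4.461 -3.377 3.375
vertex -1.913 -3.577 3.195
endloop
endfacet
facet normal -0.561 0.549 0.620
outer loop
vertex -2.838 -2.67 4.217
vertex -2.825 -1.856 3.507
vertex -4.461 -3.377 3.375
endloop
endfacet
facet normal 0.013 0.754 -0.657
outer loop
vertex -4.447 -2.563 2.665
vertex -2.825 -1.856 3.507
vertex -3.522 -3.47 1.643
endloop
endfacet
facet normal 0.561 -0.550 -0.619
outer loop
vertex -1.899 -2.763 2.485
vertex -1.913 -3.577 3.195
vertex -3.522 -3.47 1.643
endloop
endfacet
facet normal 0.013 0.754 -0.657
outer loop
vertex -3.522 -3.47 1.643
vertex -2.825 -1.856 3.507
vertex -1.899 -2.763 2.485
endloop
endfacet
facet normal 0.828 0.360 0.430
outer loop
vertex -1.899 -2.763 2.485
vertex -2.838 -2.67 4.217
vertex -1.913 -3.577 3.195
endloop
endfacet
facet normal 0.828 0.361 0.429
outer loop
vertex -2.825 -1.856 3.507
vertex -2.838 -2.67 4.217
vertex -1.899 -2.763 2.485
endloop
endfacet

endsolid
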